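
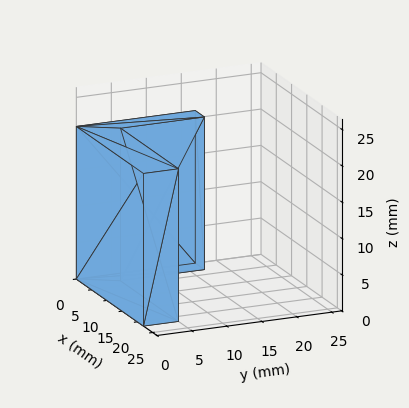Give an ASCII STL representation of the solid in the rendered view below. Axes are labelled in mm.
Reading the render: the shape is an L-shaped prism: outer 22 × 17 mm, arm thicknesses ≈ 5 mm (horizontal) and 3 mm (vertical), extruded 21 mm in z (dimensions read to the nearest mm from the axis ticks). For the STL, each face is triangulated and given an outward normal.

solid part
  facet normal 0.0000 0.0000 -1.0000
    outer loop
      vertex 22.00 5.00 0.00
      vertex 22.00 0.00 0.00
      vertex 0.00 0.00 0.00
    endloop
  endfacet
  facet normal 0.0000 0.0000 -1.0000
    outer loop
      vertex 3.00 5.00 0.00
      vertex 22.00 5.00 0.00
      vertex 0.00 0.00 0.00
    endloop
  endfacet
  facet normal 0.0000 0.0000 -1.0000
    outer loop
      vertex 3.00 17.00 0.00
      vertex 3.00 5.00 0.00
      vertex 0.00 0.00 0.00
    endloop
  endfacet
  facet normal 0.0000 0.0000 -1.0000
    outer loop
      vertex 0.00 17.00 0.00
      vertex 3.00 17.00 0.00
      vertex 0.00 0.00 0.00
    endloop
  endfacet
  facet normal 0.0000 0.0000 1.0000
    outer loop
      vertex 0.00 0.00 21.00
      vertex 22.00 0.00 21.00
      vertex 22.00 5.00 21.00
    endloop
  endfacet
  facet normal 0.0000 0.0000 1.0000
    outer loop
      vertex 0.00 0.00 21.00
      vertex 22.00 5.00 21.00
      vertex 3.00 5.00 21.00
    endloop
  endfacet
  facet normal 0.0000 0.0000 1.0000
    outer loop
      vertex 0.00 0.00 21.00
      vertex 3.00 5.00 21.00
      vertex 3.00 17.00 21.00
    endloop
  endfacet
  facet normal 0.0000 0.0000 1.0000
    outer loop
      vertex 0.00 0.00 21.00
      vertex 3.00 17.00 21.00
      vertex 0.00 17.00 21.00
    endloop
  endfacet
  facet normal 0.0000 -1.0000 0.0000
    outer loop
      vertex 0.00 0.00 0.00
      vertex 22.00 0.00 0.00
      vertex 22.00 0.00 21.00
    endloop
  endfacet
  facet normal 0.0000 -1.0000 0.0000
    outer loop
      vertex 0.00 0.00 0.00
      vertex 22.00 0.00 21.00
      vertex 0.00 0.00 21.00
    endloop
  endfacet
  facet normal 1.0000 0.0000 0.0000
    outer loop
      vertex 22.00 0.00 0.00
      vertex 22.00 5.00 0.00
      vertex 22.00 5.00 21.00
    endloop
  endfacet
  facet normal 1.0000 0.0000 0.0000
    outer loop
      vertex 22.00 0.00 0.00
      vertex 22.00 5.00 21.00
      vertex 22.00 0.00 21.00
    endloop
  endfacet
  facet normal 0.0000 1.0000 0.0000
    outer loop
      vertex 22.00 5.00 0.00
      vertex 3.00 5.00 0.00
      vertex 3.00 5.00 21.00
    endloop
  endfacet
  facet normal 0.0000 1.0000 0.0000
    outer loop
      vertex 22.00 5.00 0.00
      vertex 3.00 5.00 21.00
      vertex 22.00 5.00 21.00
    endloop
  endfacet
  facet normal 1.0000 0.0000 0.0000
    outer loop
      vertex 3.00 5.00 0.00
      vertex 3.00 17.00 0.00
      vertex 3.00 17.00 21.00
    endloop
  endfacet
  facet normal 1.0000 0.0000 0.0000
    outer loop
      vertex 3.00 5.00 0.00
      vertex 3.00 17.00 21.00
      vertex 3.00 5.00 21.00
    endloop
  endfacet
  facet normal 0.0000 1.0000 0.0000
    outer loop
      vertex 3.00 17.00 0.00
      vertex 0.00 17.00 0.00
      vertex 0.00 17.00 21.00
    endloop
  endfacet
  facet normal 0.0000 1.0000 0.0000
    outer loop
      vertex 3.00 17.00 0.00
      vertex 0.00 17.00 21.00
      vertex 3.00 17.00 21.00
    endloop
  endfacet
  facet normal -1.0000 0.0000 0.0000
    outer loop
      vertex 0.00 17.00 0.00
      vertex 0.00 0.00 0.00
      vertex 0.00 0.00 21.00
    endloop
  endfacet
  facet normal -1.0000 0.0000 0.0000
    outer loop
      vertex 0.00 17.00 0.00
      vertex 0.00 0.00 21.00
      vertex 0.00 17.00 21.00
    endloop
  endfacet
endsolid part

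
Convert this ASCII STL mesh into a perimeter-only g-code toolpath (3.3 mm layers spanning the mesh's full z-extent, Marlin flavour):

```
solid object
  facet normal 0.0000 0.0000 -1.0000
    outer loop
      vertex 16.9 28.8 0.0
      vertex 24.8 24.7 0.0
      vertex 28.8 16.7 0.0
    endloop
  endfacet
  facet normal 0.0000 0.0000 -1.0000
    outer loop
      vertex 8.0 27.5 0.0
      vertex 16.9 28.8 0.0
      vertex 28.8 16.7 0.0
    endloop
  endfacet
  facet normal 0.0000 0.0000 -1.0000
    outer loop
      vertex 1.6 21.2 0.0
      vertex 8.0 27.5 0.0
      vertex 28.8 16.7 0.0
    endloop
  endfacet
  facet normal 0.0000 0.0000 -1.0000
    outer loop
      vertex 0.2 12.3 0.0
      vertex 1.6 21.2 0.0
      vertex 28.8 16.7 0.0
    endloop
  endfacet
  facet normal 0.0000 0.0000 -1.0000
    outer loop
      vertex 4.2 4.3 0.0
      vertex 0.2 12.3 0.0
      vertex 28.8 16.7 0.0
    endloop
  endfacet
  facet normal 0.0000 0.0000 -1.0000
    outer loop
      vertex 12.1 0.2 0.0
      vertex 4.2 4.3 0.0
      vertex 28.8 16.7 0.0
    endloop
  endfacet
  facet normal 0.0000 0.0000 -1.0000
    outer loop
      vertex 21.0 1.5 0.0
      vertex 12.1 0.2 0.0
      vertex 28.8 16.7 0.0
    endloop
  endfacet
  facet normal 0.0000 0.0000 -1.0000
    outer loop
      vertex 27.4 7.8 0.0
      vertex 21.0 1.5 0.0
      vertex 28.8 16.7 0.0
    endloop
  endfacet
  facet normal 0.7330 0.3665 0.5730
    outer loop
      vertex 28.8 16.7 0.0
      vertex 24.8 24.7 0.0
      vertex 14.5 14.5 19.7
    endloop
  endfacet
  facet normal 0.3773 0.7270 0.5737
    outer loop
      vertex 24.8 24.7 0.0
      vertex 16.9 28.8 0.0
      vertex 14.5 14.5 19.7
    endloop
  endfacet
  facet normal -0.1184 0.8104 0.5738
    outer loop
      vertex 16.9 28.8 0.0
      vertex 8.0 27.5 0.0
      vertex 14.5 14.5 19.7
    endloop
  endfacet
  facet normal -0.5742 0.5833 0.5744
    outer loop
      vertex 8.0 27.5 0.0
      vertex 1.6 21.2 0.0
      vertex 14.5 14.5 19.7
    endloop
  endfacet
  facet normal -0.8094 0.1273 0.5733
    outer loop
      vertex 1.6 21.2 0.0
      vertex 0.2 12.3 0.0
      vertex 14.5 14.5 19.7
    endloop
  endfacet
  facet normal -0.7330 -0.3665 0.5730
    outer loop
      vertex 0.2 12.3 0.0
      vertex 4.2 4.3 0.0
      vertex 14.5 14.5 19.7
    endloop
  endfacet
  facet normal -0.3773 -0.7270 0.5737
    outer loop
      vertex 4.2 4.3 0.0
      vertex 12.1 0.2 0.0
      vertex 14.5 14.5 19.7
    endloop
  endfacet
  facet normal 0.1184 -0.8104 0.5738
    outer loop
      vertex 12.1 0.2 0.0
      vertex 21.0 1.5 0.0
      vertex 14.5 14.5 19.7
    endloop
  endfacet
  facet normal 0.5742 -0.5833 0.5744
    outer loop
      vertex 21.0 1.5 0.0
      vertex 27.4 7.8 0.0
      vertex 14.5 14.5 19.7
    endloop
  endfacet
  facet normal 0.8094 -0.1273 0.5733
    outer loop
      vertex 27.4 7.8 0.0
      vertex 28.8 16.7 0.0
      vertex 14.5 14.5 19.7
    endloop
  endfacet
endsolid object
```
; perimeter-only toolpath
G21 ; units = mm
G90 ; absolute positioning
G28 ; home
; layer 1
G0 Z3.3
G0 X26.4 Y16.3
G1 X23.1 Y23.0
G1 X16.5 Y26.4
G1 X9.1 Y25.3
G1 X3.7 Y20.1
G1 X2.6 Y12.7
G1 X5.9 Y6.0
G1 X12.5 Y2.6
G1 X19.9 Y3.7
G1 X25.2 Y8.9
G1 X26.4 Y16.3
; layer 2
G0 Z6.6
G0 X24.0 Y16.0
G1 X21.4 Y21.3
G1 X16.1 Y24.0
G1 X10.2 Y23.2
G1 X5.9 Y19.0
G1 X5.0 Y13.0
G1 X7.6 Y7.7
G1 X12.9 Y5.0
G1 X18.8 Y5.8
G1 X23.1 Y10.0
G1 X24.0 Y16.0
; layer 3
G0 Z9.8
G0 X21.6 Y15.6
G1 X19.6 Y19.6
G1 X15.7 Y21.6
G1 X11.2 Y21.0
G1 X8.1 Y17.9
G1 X7.3 Y13.4
G1 X9.3 Y9.4
G1 X13.3 Y7.3
G1 X17.8 Y8.0
G1 X20.9 Y11.2
G1 X21.6 Y15.6
; layer 4
G0 Z13.1
G0 X19.3 Y15.2
G1 X17.9 Y17.9
G1 X15.3 Y19.3
G1 X12.3 Y18.8
G1 X10.2 Y16.7
G1 X9.7 Y13.8
G1 X11.1 Y11.1
G1 X13.7 Y9.7
G1 X16.7 Y10.2
G1 X18.8 Y12.3
G1 X19.3 Y15.2
; layer 5
G0 Z16.4
G0 X16.9 Y14.9
G1 X16.2 Y16.2
G1 X14.9 Y16.9
G1 X13.4 Y16.7
G1 X12.3 Y15.6
G1 X12.1 Y14.1
G1 X12.8 Y12.8
G1 X14.1 Y12.1
G1 X15.6 Y12.3
G1 X16.6 Y13.4
G1 X16.9 Y14.9
M2 ; end

The solid is a regular 10-sided pyramid, base circumscribed radius ≈ 14.5 mm, apex at z ≈ 19.7 mm. Slicing at Δz = 3.3 mm — 6 equal slices spanning the solid's height, so layer i sits at z = i·h/6 — gives 5 non-empty perimeters. Each is a 10-segment closed polygon; G0 lifts to the layer z and rapids to the start vertex, then G1 traces the edges. The cross-section shrinks linearly with z (the slice at the apex is degenerate and omitted).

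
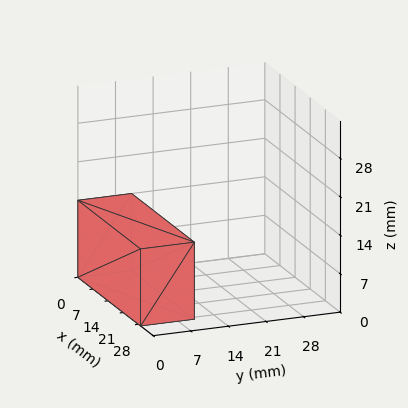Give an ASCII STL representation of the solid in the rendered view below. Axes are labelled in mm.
Reading the render: the shape is a rectangular box, roughly 29 × 10 mm footprint and 14 mm tall (dimensions read to the nearest mm from the axis ticks). For the STL, each face is triangulated and given an outward normal.

solid part
  facet normal 0.0000 0.0000 -1.0000
    outer loop
      vertex 29.00 10.00 0.00
      vertex 29.00 0.00 0.00
      vertex 0.00 0.00 0.00
    endloop
  endfacet
  facet normal 0.0000 0.0000 -1.0000
    outer loop
      vertex 0.00 10.00 0.00
      vertex 29.00 10.00 0.00
      vertex 0.00 0.00 0.00
    endloop
  endfacet
  facet normal 0.0000 0.0000 1.0000
    outer loop
      vertex 0.00 0.00 14.00
      vertex 29.00 0.00 14.00
      vertex 29.00 10.00 14.00
    endloop
  endfacet
  facet normal 0.0000 0.0000 1.0000
    outer loop
      vertex 0.00 0.00 14.00
      vertex 29.00 10.00 14.00
      vertex 0.00 10.00 14.00
    endloop
  endfacet
  facet normal 0.0000 -1.0000 0.0000
    outer loop
      vertex 0.00 0.00 0.00
      vertex 29.00 0.00 0.00
      vertex 29.00 0.00 14.00
    endloop
  endfacet
  facet normal 0.0000 -1.0000 0.0000
    outer loop
      vertex 0.00 0.00 0.00
      vertex 29.00 0.00 14.00
      vertex 0.00 0.00 14.00
    endloop
  endfacet
  facet normal 0.0000 1.0000 0.0000
    outer loop
      vertex 29.00 10.00 14.00
      vertex 29.00 10.00 0.00
      vertex 0.00 10.00 0.00
    endloop
  endfacet
  facet normal 0.0000 1.0000 0.0000
    outer loop
      vertex 0.00 10.00 14.00
      vertex 29.00 10.00 14.00
      vertex 0.00 10.00 0.00
    endloop
  endfacet
  facet normal -1.0000 0.0000 0.0000
    outer loop
      vertex 0.00 10.00 14.00
      vertex 0.00 10.00 0.00
      vertex 0.00 0.00 0.00
    endloop
  endfacet
  facet normal -1.0000 0.0000 0.0000
    outer loop
      vertex 0.00 0.00 14.00
      vertex 0.00 10.00 14.00
      vertex 0.00 0.00 0.00
    endloop
  endfacet
  facet normal 1.0000 0.0000 0.0000
    outer loop
      vertex 29.00 0.00 0.00
      vertex 29.00 10.00 0.00
      vertex 29.00 10.00 14.00
    endloop
  endfacet
  facet normal 1.0000 0.0000 0.0000
    outer loop
      vertex 29.00 0.00 0.00
      vertex 29.00 10.00 14.00
      vertex 29.00 0.00 14.00
    endloop
  endfacet
endsolid part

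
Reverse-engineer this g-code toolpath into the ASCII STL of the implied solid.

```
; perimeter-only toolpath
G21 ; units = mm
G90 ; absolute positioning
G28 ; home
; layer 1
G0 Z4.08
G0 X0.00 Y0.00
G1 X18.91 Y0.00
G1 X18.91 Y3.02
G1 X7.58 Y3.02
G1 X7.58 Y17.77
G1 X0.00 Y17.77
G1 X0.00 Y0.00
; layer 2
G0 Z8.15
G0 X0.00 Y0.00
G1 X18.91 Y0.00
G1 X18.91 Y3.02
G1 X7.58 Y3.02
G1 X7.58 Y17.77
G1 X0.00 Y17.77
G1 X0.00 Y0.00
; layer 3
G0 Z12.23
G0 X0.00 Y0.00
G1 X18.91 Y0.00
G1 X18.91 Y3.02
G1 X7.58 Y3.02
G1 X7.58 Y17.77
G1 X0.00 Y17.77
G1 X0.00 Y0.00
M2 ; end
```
solid part
  facet normal 0.0000 0.0000 -1.0000
    outer loop
      vertex 18.91 3.02 0.00
      vertex 18.91 0.00 0.00
      vertex 0.00 0.00 0.00
    endloop
  endfacet
  facet normal 0.0000 0.0000 -1.0000
    outer loop
      vertex 7.58 3.02 0.00
      vertex 18.91 3.02 0.00
      vertex 0.00 0.00 0.00
    endloop
  endfacet
  facet normal 0.0000 0.0000 -1.0000
    outer loop
      vertex 7.58 17.77 0.00
      vertex 7.58 3.02 0.00
      vertex 0.00 0.00 0.00
    endloop
  endfacet
  facet normal 0.0000 0.0000 -1.0000
    outer loop
      vertex 0.00 17.77 0.00
      vertex 7.58 17.77 0.00
      vertex 0.00 0.00 0.00
    endloop
  endfacet
  facet normal 0.0000 0.0000 1.0000
    outer loop
      vertex 0.00 0.00 12.23
      vertex 18.91 0.00 12.23
      vertex 18.91 3.02 12.23
    endloop
  endfacet
  facet normal 0.0000 0.0000 1.0000
    outer loop
      vertex 0.00 0.00 12.23
      vertex 18.91 3.02 12.23
      vertex 7.58 3.02 12.23
    endloop
  endfacet
  facet normal 0.0000 0.0000 1.0000
    outer loop
      vertex 0.00 0.00 12.23
      vertex 7.58 3.02 12.23
      vertex 7.58 17.77 12.23
    endloop
  endfacet
  facet normal 0.0000 0.0000 1.0000
    outer loop
      vertex 0.00 0.00 12.23
      vertex 7.58 17.77 12.23
      vertex 0.00 17.77 12.23
    endloop
  endfacet
  facet normal 0.0000 -1.0000 0.0000
    outer loop
      vertex 0.00 0.00 0.00
      vertex 18.91 0.00 0.00
      vertex 18.91 0.00 12.23
    endloop
  endfacet
  facet normal 0.0000 -1.0000 0.0000
    outer loop
      vertex 0.00 0.00 0.00
      vertex 18.91 0.00 12.23
      vertex 0.00 0.00 12.23
    endloop
  endfacet
  facet normal 1.0000 0.0000 0.0000
    outer loop
      vertex 18.91 0.00 0.00
      vertex 18.91 3.02 0.00
      vertex 18.91 3.02 12.23
    endloop
  endfacet
  facet normal 1.0000 0.0000 0.0000
    outer loop
      vertex 18.91 0.00 0.00
      vertex 18.91 3.02 12.23
      vertex 18.91 0.00 12.23
    endloop
  endfacet
  facet normal 0.0000 1.0000 0.0000
    outer loop
      vertex 18.91 3.02 0.00
      vertex 7.58 3.02 0.00
      vertex 7.58 3.02 12.23
    endloop
  endfacet
  facet normal 0.0000 1.0000 0.0000
    outer loop
      vertex 18.91 3.02 0.00
      vertex 7.58 3.02 12.23
      vertex 18.91 3.02 12.23
    endloop
  endfacet
  facet normal 1.0000 0.0000 0.0000
    outer loop
      vertex 7.58 3.02 0.00
      vertex 7.58 17.77 0.00
      vertex 7.58 17.77 12.23
    endloop
  endfacet
  facet normal 1.0000 0.0000 0.0000
    outer loop
      vertex 7.58 3.02 0.00
      vertex 7.58 17.77 12.23
      vertex 7.58 3.02 12.23
    endloop
  endfacet
  facet normal 0.0000 1.0000 0.0000
    outer loop
      vertex 7.58 17.77 0.00
      vertex 0.00 17.77 0.00
      vertex 0.00 17.77 12.23
    endloop
  endfacet
  facet normal 0.0000 1.0000 0.0000
    outer loop
      vertex 7.58 17.77 0.00
      vertex 0.00 17.77 12.23
      vertex 7.58 17.77 12.23
    endloop
  endfacet
  facet normal -1.0000 0.0000 0.0000
    outer loop
      vertex 0.00 17.77 0.00
      vertex 0.00 0.00 0.00
      vertex 0.00 0.00 12.23
    endloop
  endfacet
  facet normal -1.0000 0.0000 0.0000
    outer loop
      vertex 0.00 17.77 0.00
      vertex 0.00 0.00 12.23
      vertex 0.00 17.77 12.23
    endloop
  endfacet
endsolid part

The G0 Z moves step by Δz≈4.08 mm. Every layer's G1 loop is the same polygon, so the solid is a straight extrusion of it from z=0 to z≈12.2. Closing with flat bottom and top caps and triangulating gives 20 facets — an L-shaped prism: outer 18.9 × 17.8 mm, arm thicknesses ≈ 3.02 mm (horizontal) and 7.58 mm (vertical), extruded 12.2 mm in z.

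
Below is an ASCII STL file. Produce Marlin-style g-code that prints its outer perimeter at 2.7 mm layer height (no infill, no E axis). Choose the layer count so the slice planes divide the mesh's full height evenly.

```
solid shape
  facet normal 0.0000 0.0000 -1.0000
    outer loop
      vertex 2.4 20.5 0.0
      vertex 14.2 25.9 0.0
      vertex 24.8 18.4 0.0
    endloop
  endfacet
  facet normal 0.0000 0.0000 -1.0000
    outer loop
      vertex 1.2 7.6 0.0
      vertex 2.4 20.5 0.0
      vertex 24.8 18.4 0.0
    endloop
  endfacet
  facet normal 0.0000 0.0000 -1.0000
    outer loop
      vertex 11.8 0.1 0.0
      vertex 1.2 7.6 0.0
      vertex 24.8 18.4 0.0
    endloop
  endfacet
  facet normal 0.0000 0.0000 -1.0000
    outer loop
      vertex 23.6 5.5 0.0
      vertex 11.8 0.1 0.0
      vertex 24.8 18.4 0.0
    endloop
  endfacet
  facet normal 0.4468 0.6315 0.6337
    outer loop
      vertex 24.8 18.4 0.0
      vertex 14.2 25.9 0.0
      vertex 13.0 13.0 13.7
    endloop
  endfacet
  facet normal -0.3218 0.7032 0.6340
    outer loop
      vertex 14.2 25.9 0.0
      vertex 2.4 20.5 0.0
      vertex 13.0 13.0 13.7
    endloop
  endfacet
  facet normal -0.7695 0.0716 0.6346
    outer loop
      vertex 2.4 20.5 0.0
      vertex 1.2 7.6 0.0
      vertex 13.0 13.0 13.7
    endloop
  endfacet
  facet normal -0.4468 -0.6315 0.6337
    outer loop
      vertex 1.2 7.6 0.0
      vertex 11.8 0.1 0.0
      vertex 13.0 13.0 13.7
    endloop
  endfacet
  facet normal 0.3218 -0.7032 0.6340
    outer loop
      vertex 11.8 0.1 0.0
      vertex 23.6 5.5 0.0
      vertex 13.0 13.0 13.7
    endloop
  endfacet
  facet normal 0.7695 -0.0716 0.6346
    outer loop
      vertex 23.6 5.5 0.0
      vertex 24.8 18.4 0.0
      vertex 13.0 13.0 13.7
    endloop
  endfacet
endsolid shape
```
; perimeter-only toolpath
G21 ; units = mm
G90 ; absolute positioning
G28 ; home
; layer 1
G0 Z2.7
G0 X22.4 Y17.3
G1 X14.0 Y23.3
G1 X4.5 Y19.0
G1 X3.6 Y8.7
G1 X12.0 Y2.7
G1 X21.5 Y7.0
G1 X22.4 Y17.3
; layer 2
G0 Z5.5
G0 X20.1 Y16.2
G1 X13.7 Y20.7
G1 X6.6 Y17.5
G1 X5.9 Y9.8
G1 X12.3 Y5.3
G1 X19.4 Y8.5
G1 X20.1 Y16.2
; layer 3
G0 Z8.2
G0 X17.7 Y15.2
G1 X13.5 Y18.2
G1 X8.8 Y16.0
G1 X8.3 Y10.8
G1 X12.5 Y7.8
G1 X17.2 Y10.0
G1 X17.7 Y15.2
; layer 4
G0 Z11.0
G0 X15.4 Y14.1
G1 X13.2 Y15.6
G1 X10.9 Y14.5
G1 X10.6 Y11.9
G1 X12.8 Y10.4
G1 X15.1 Y11.5
G1 X15.4 Y14.1
M2 ; end

The solid is a regular 6-sided pyramid, base circumscribed radius ≈ 13 mm, apex at z ≈ 13.7 mm. Slicing at Δz = 2.7 mm — 5 equal slices spanning the solid's height, so layer i sits at z = i·h/5 — gives 4 non-empty perimeters. Each is a 6-segment closed polygon; G0 lifts to the layer z and rapids to the start vertex, then G1 traces the edges. The cross-section shrinks linearly with z (the slice at the apex is degenerate and omitted).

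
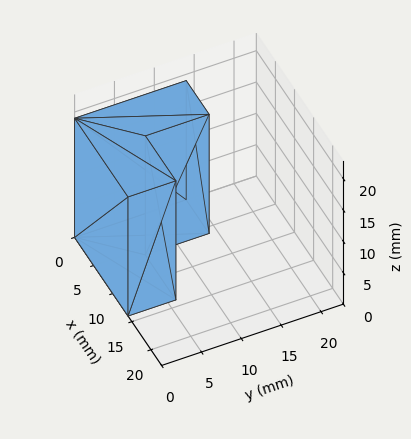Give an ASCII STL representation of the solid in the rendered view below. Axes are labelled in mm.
Reading the render: the shape is an L-shaped prism: outer 14 × 14 mm, arm thicknesses ≈ 6 mm (horizontal) and 6 mm (vertical), extruded 19 mm in z (dimensions read to the nearest mm from the axis ticks). For the STL, each face is triangulated and given an outward normal.

solid part
  facet normal 0.0000 0.0000 -1.0000
    outer loop
      vertex 14.000 6.000 0.000
      vertex 14.000 0.000 0.000
      vertex 0.000 0.000 0.000
    endloop
  endfacet
  facet normal 0.0000 0.0000 -1.0000
    outer loop
      vertex 6.000 6.000 0.000
      vertex 14.000 6.000 0.000
      vertex 0.000 0.000 0.000
    endloop
  endfacet
  facet normal 0.0000 0.0000 -1.0000
    outer loop
      vertex 6.000 14.000 0.000
      vertex 6.000 6.000 0.000
      vertex 0.000 0.000 0.000
    endloop
  endfacet
  facet normal 0.0000 0.0000 -1.0000
    outer loop
      vertex 0.000 14.000 0.000
      vertex 6.000 14.000 0.000
      vertex 0.000 0.000 0.000
    endloop
  endfacet
  facet normal 0.0000 0.0000 1.0000
    outer loop
      vertex 0.000 0.000 19.000
      vertex 14.000 0.000 19.000
      vertex 14.000 6.000 19.000
    endloop
  endfacet
  facet normal 0.0000 0.0000 1.0000
    outer loop
      vertex 0.000 0.000 19.000
      vertex 14.000 6.000 19.000
      vertex 6.000 6.000 19.000
    endloop
  endfacet
  facet normal 0.0000 0.0000 1.0000
    outer loop
      vertex 0.000 0.000 19.000
      vertex 6.000 6.000 19.000
      vertex 6.000 14.000 19.000
    endloop
  endfacet
  facet normal 0.0000 0.0000 1.0000
    outer loop
      vertex 0.000 0.000 19.000
      vertex 6.000 14.000 19.000
      vertex 0.000 14.000 19.000
    endloop
  endfacet
  facet normal 0.0000 -1.0000 0.0000
    outer loop
      vertex 0.000 0.000 0.000
      vertex 14.000 0.000 0.000
      vertex 14.000 0.000 19.000
    endloop
  endfacet
  facet normal 0.0000 -1.0000 0.0000
    outer loop
      vertex 0.000 0.000 0.000
      vertex 14.000 0.000 19.000
      vertex 0.000 0.000 19.000
    endloop
  endfacet
  facet normal 1.0000 0.0000 0.0000
    outer loop
      vertex 14.000 0.000 0.000
      vertex 14.000 6.000 0.000
      vertex 14.000 6.000 19.000
    endloop
  endfacet
  facet normal 1.0000 0.0000 0.0000
    outer loop
      vertex 14.000 0.000 0.000
      vertex 14.000 6.000 19.000
      vertex 14.000 0.000 19.000
    endloop
  endfacet
  facet normal 0.0000 1.0000 0.0000
    outer loop
      vertex 14.000 6.000 0.000
      vertex 6.000 6.000 0.000
      vertex 6.000 6.000 19.000
    endloop
  endfacet
  facet normal 0.0000 1.0000 0.0000
    outer loop
      vertex 14.000 6.000 0.000
      vertex 6.000 6.000 19.000
      vertex 14.000 6.000 19.000
    endloop
  endfacet
  facet normal 1.0000 0.0000 0.0000
    outer loop
      vertex 6.000 6.000 0.000
      vertex 6.000 14.000 0.000
      vertex 6.000 14.000 19.000
    endloop
  endfacet
  facet normal 1.0000 0.0000 0.0000
    outer loop
      vertex 6.000 6.000 0.000
      vertex 6.000 14.000 19.000
      vertex 6.000 6.000 19.000
    endloop
  endfacet
  facet normal 0.0000 1.0000 0.0000
    outer loop
      vertex 6.000 14.000 0.000
      vertex 0.000 14.000 0.000
      vertex 0.000 14.000 19.000
    endloop
  endfacet
  facet normal 0.0000 1.0000 0.0000
    outer loop
      vertex 6.000 14.000 0.000
      vertex 0.000 14.000 19.000
      vertex 6.000 14.000 19.000
    endloop
  endfacet
  facet normal -1.0000 0.0000 0.0000
    outer loop
      vertex 0.000 14.000 0.000
      vertex 0.000 0.000 0.000
      vertex 0.000 0.000 19.000
    endloop
  endfacet
  facet normal -1.0000 0.0000 0.0000
    outer loop
      vertex 0.000 14.000 0.000
      vertex 0.000 0.000 19.000
      vertex 0.000 14.000 19.000
    endloop
  endfacet
endsolid part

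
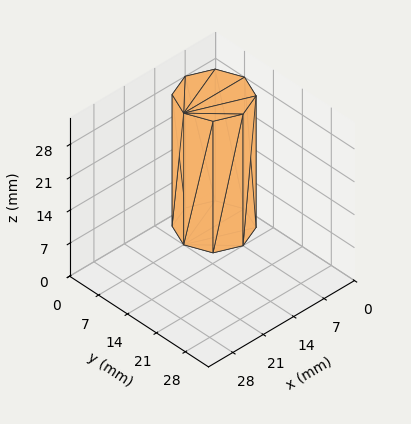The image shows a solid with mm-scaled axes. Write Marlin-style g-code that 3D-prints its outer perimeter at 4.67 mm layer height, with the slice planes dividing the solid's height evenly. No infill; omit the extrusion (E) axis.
Reading the render: the shape is a regular 8-sided prism (a cylinder approximated with 8 flat sides), circumscribed radius ≈ 7 mm, height ≈ 28 mm (dimensions read to the nearest mm from the axis ticks). For the g-code, the solid's height is divided into equal slices at the stated Δz and each level perimeter traced with G1 moves after a G0 lift.

; perimeter-only toolpath
G21 ; units = mm
G90 ; absolute positioning
G28 ; home
; layer 1
G0 Z4.67
G0 X14.00 Y7.00
G1 X11.95 Y11.95
G1 X7.00 Y14.00
G1 X2.05 Y11.95
G1 X0.00 Y7.00
G1 X2.05 Y2.05
G1 X7.00 Y0.00
G1 X11.95 Y2.05
G1 X14.00 Y7.00
; layer 2
G0 Z9.33
G0 X14.00 Y7.00
G1 X11.95 Y11.95
G1 X7.00 Y14.00
G1 X2.05 Y11.95
G1 X0.00 Y7.00
G1 X2.05 Y2.05
G1 X7.00 Y0.00
G1 X11.95 Y2.05
G1 X14.00 Y7.00
; layer 3
G0 Z14.00
G0 X14.00 Y7.00
G1 X11.95 Y11.95
G1 X7.00 Y14.00
G1 X2.05 Y11.95
G1 X0.00 Y7.00
G1 X2.05 Y2.05
G1 X7.00 Y0.00
G1 X11.95 Y2.05
G1 X14.00 Y7.00
; layer 4
G0 Z18.67
G0 X14.00 Y7.00
G1 X11.95 Y11.95
G1 X7.00 Y14.00
G1 X2.05 Y11.95
G1 X0.00 Y7.00
G1 X2.05 Y2.05
G1 X7.00 Y0.00
G1 X11.95 Y2.05
G1 X14.00 Y7.00
; layer 5
G0 Z23.33
G0 X14.00 Y7.00
G1 X11.95 Y11.95
G1 X7.00 Y14.00
G1 X2.05 Y11.95
G1 X0.00 Y7.00
G1 X2.05 Y2.05
G1 X7.00 Y0.00
G1 X11.95 Y2.05
G1 X14.00 Y7.00
; layer 6
G0 Z28.00
G0 X14.00 Y7.00
G1 X11.95 Y11.95
G1 X7.00 Y14.00
G1 X2.05 Y11.95
G1 X0.00 Y7.00
G1 X2.05 Y2.05
G1 X7.00 Y0.00
G1 X11.95 Y2.05
G1 X14.00 Y7.00
M2 ; end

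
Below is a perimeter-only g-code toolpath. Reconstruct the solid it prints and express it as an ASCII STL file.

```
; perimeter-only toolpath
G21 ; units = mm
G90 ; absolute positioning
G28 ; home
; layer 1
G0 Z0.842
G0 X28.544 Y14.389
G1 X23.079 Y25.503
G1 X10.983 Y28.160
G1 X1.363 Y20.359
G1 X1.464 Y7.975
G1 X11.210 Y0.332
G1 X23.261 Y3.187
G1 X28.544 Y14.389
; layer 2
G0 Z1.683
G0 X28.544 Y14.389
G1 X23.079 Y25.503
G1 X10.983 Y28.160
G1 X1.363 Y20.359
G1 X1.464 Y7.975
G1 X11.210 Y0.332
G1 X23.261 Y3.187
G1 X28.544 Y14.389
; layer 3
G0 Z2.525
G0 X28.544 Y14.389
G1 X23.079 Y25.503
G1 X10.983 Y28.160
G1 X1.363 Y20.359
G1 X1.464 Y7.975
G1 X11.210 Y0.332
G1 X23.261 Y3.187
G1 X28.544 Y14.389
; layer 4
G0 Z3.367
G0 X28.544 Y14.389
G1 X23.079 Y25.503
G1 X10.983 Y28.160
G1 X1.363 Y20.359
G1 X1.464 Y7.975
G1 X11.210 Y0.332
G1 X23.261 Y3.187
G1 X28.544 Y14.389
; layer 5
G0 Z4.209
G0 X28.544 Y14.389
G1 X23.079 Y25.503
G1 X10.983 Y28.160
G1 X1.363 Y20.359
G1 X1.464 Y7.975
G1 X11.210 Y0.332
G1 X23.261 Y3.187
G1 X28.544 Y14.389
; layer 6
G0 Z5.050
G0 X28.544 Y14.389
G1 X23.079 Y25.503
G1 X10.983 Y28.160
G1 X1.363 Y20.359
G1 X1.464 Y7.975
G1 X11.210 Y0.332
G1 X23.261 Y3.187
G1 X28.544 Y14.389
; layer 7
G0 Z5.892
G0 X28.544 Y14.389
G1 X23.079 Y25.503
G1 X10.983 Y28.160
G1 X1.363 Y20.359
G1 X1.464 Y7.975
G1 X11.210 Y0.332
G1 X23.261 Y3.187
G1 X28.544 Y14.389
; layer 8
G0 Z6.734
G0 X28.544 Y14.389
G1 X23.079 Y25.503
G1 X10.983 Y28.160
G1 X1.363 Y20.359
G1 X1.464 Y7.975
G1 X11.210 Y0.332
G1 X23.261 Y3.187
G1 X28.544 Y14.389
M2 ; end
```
solid part
  facet normal 0.0000 0.0000 -1.0000
    outer loop
      vertex 10.983 28.160 0.000
      vertex 23.079 25.503 0.000
      vertex 28.544 14.389 0.000
    endloop
  endfacet
  facet normal 0.0000 0.0000 -1.0000
    outer loop
      vertex 1.363 20.359 0.000
      vertex 10.983 28.160 0.000
      vertex 28.544 14.389 0.000
    endloop
  endfacet
  facet normal 0.0000 0.0000 -1.0000
    outer loop
      vertex 1.464 7.975 0.000
      vertex 1.363 20.359 0.000
      vertex 28.544 14.389 0.000
    endloop
  endfacet
  facet normal 0.0000 0.0000 -1.0000
    outer loop
      vertex 11.210 0.332 0.000
      vertex 1.464 7.975 0.000
      vertex 28.544 14.389 0.000
    endloop
  endfacet
  facet normal 0.0000 0.0000 -1.0000
    outer loop
      vertex 23.261 3.187 0.000
      vertex 11.210 0.332 0.000
      vertex 28.544 14.389 0.000
    endloop
  endfacet
  facet normal 0.0000 0.0000 1.0000
    outer loop
      vertex 28.544 14.389 6.734
      vertex 23.079 25.503 6.734
      vertex 10.983 28.160 6.734
    endloop
  endfacet
  facet normal 0.0000 0.0000 1.0000
    outer loop
      vertex 28.544 14.389 6.734
      vertex 10.983 28.160 6.734
      vertex 1.363 20.359 6.734
    endloop
  endfacet
  facet normal 0.0000 0.0000 1.0000
    outer loop
      vertex 28.544 14.389 6.734
      vertex 1.363 20.359 6.734
      vertex 1.464 7.975 6.734
    endloop
  endfacet
  facet normal 0.0000 0.0000 1.0000
    outer loop
      vertex 28.544 14.389 6.734
      vertex 1.464 7.975 6.734
      vertex 11.210 0.332 6.734
    endloop
  endfacet
  facet normal 0.0000 0.0000 1.0000
    outer loop
      vertex 28.544 14.389 6.734
      vertex 11.210 0.332 6.734
      vertex 23.261 3.187 6.734
    endloop
  endfacet
  facet normal 0.8974 0.4413 0.0000
    outer loop
      vertex 28.544 14.389 0.000
      vertex 23.079 25.503 0.000
      vertex 23.079 25.503 6.734
    endloop
  endfacet
  facet normal 0.8974 0.4413 0.0000
    outer loop
      vertex 28.544 14.389 0.000
      vertex 23.079 25.503 6.734
      vertex 28.544 14.389 6.734
    endloop
  endfacet
  facet normal 0.2145 0.9767 0.0000
    outer loop
      vertex 23.079 25.503 0.000
      vertex 10.983 28.160 0.000
      vertex 10.983 28.160 6.734
    endloop
  endfacet
  facet normal 0.2145 0.9767 0.0000
    outer loop
      vertex 23.079 25.503 0.000
      vertex 10.983 28.160 6.734
      vertex 23.079 25.503 6.734
    endloop
  endfacet
  facet normal -0.6299 0.7767 0.0000
    outer loop
      vertex 10.983 28.160 0.000
      vertex 1.363 20.359 0.000
      vertex 1.363 20.359 6.734
    endloop
  endfacet
  facet normal -0.6299 0.7767 0.0000
    outer loop
      vertex 10.983 28.160 0.000
      vertex 1.363 20.359 6.734
      vertex 10.983 28.160 6.734
    endloop
  endfacet
  facet normal -1.0000 -0.0082 0.0000
    outer loop
      vertex 1.363 20.359 0.000
      vertex 1.464 7.975 0.000
      vertex 1.464 7.975 6.734
    endloop
  endfacet
  facet normal -1.0000 -0.0082 0.0000
    outer loop
      vertex 1.363 20.359 0.000
      vertex 1.464 7.975 6.734
      vertex 1.363 20.359 6.734
    endloop
  endfacet
  facet normal -0.6171 -0.7869 0.0000
    outer loop
      vertex 1.464 7.975 0.000
      vertex 11.210 0.332 0.000
      vertex 11.210 0.332 6.734
    endloop
  endfacet
  facet normal -0.6171 -0.7869 0.0000
    outer loop
      vertex 1.464 7.975 0.000
      vertex 11.210 0.332 6.734
      vertex 1.464 7.975 6.734
    endloop
  endfacet
  facet normal 0.2305 -0.9731 0.0000
    outer loop
      vertex 11.210 0.332 0.000
      vertex 23.261 3.187 0.000
      vertex 23.261 3.187 6.734
    endloop
  endfacet
  facet normal 0.2305 -0.9731 0.0000
    outer loop
      vertex 11.210 0.332 0.000
      vertex 23.261 3.187 6.734
      vertex 11.210 0.332 6.734
    endloop
  endfacet
  facet normal 0.9045 -0.4266 0.0000
    outer loop
      vertex 23.261 3.187 0.000
      vertex 28.544 14.389 0.000
      vertex 28.544 14.389 6.734
    endloop
  endfacet
  facet normal 0.9045 -0.4266 0.0000
    outer loop
      vertex 23.261 3.187 0.000
      vertex 28.544 14.389 6.734
      vertex 23.261 3.187 6.734
    endloop
  endfacet
endsolid part

The G0 Z moves step by Δz≈0.842 mm. Every layer's G1 loop is the same polygon, so the solid is a straight extrusion of it from z=0 to z≈6.73. Closing with flat bottom and top caps and triangulating gives 24 facets — a regular 7-sided prism (a cylinder approximated with 7 flat sides), circumscribed radius ≈ 14.3 mm, height ≈ 6.73 mm.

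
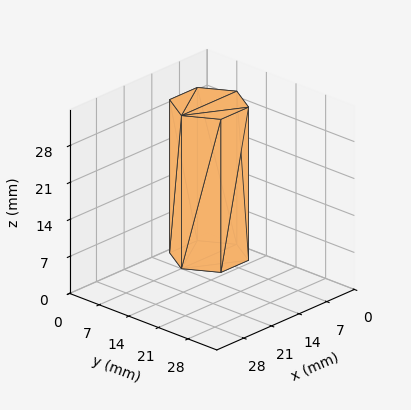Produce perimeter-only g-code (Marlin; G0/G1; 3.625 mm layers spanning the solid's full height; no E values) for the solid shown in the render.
Reading the render: the shape is a regular 6-sided prism (a cylinder approximated with 6 flat sides), circumscribed radius ≈ 7 mm, height ≈ 29 mm (dimensions read to the nearest mm from the axis ticks). For the g-code, the solid's height is divided into equal slices at the stated Δz and each level perimeter traced with G1 moves after a G0 lift.

; perimeter-only toolpath
G21 ; units = mm
G90 ; absolute positioning
G28 ; home
; layer 1
G0 Z3.625
G0 X14.000 Y7.000
G1 X10.500 Y13.062
G1 X3.500 Y13.062
G1 X0.000 Y7.000
G1 X3.500 Y0.938
G1 X10.500 Y0.938
G1 X14.000 Y7.000
; layer 2
G0 Z7.250
G0 X14.000 Y7.000
G1 X10.500 Y13.062
G1 X3.500 Y13.062
G1 X0.000 Y7.000
G1 X3.500 Y0.938
G1 X10.500 Y0.938
G1 X14.000 Y7.000
; layer 3
G0 Z10.875
G0 X14.000 Y7.000
G1 X10.500 Y13.062
G1 X3.500 Y13.062
G1 X0.000 Y7.000
G1 X3.500 Y0.938
G1 X10.500 Y0.938
G1 X14.000 Y7.000
; layer 4
G0 Z14.500
G0 X14.000 Y7.000
G1 X10.500 Y13.062
G1 X3.500 Y13.062
G1 X0.000 Y7.000
G1 X3.500 Y0.938
G1 X10.500 Y0.938
G1 X14.000 Y7.000
; layer 5
G0 Z18.125
G0 X14.000 Y7.000
G1 X10.500 Y13.062
G1 X3.500 Y13.062
G1 X0.000 Y7.000
G1 X3.500 Y0.938
G1 X10.500 Y0.938
G1 X14.000 Y7.000
; layer 6
G0 Z21.750
G0 X14.000 Y7.000
G1 X10.500 Y13.062
G1 X3.500 Y13.062
G1 X0.000 Y7.000
G1 X3.500 Y0.938
G1 X10.500 Y0.938
G1 X14.000 Y7.000
; layer 7
G0 Z25.375
G0 X14.000 Y7.000
G1 X10.500 Y13.062
G1 X3.500 Y13.062
G1 X0.000 Y7.000
G1 X3.500 Y0.938
G1 X10.500 Y0.938
G1 X14.000 Y7.000
; layer 8
G0 Z29.000
G0 X14.000 Y7.000
G1 X10.500 Y13.062
G1 X3.500 Y13.062
G1 X0.000 Y7.000
G1 X3.500 Y0.938
G1 X10.500 Y0.938
G1 X14.000 Y7.000
M2 ; end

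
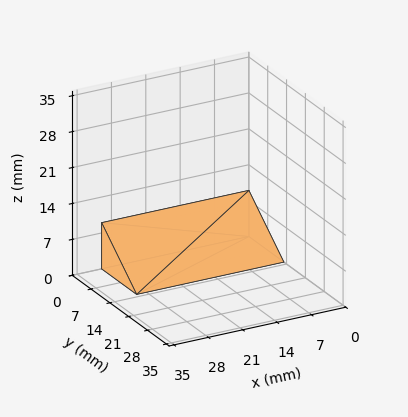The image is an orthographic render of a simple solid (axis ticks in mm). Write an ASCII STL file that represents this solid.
Reading the render: the shape is a wedge (ramp): 30 × 13 mm base, rising to 9 mm along the y=0 edge and sloping linearly to z=0 at y=13 (dimensions read to the nearest mm from the axis ticks). For the STL, each face is triangulated and given an outward normal.

solid part
  facet normal 0.0000 0.0000 -1.0000
    outer loop
      vertex 30.00 13.00 0.00
      vertex 30.00 0.00 0.00
      vertex 0.00 0.00 0.00
    endloop
  endfacet
  facet normal 0.0000 0.0000 -1.0000
    outer loop
      vertex 0.00 13.00 0.00
      vertex 30.00 13.00 0.00
      vertex 0.00 0.00 0.00
    endloop
  endfacet
  facet normal 0.0000 -1.0000 0.0000
    outer loop
      vertex 0.00 0.00 0.00
      vertex 30.00 0.00 0.00
      vertex 30.00 0.00 9.00
    endloop
  endfacet
  facet normal 0.0000 -1.0000 0.0000
    outer loop
      vertex 0.00 0.00 0.00
      vertex 30.00 0.00 9.00
      vertex 0.00 0.00 9.00
    endloop
  endfacet
  facet normal 0.0000 0.5692 0.8222
    outer loop
      vertex 0.00 0.00 9.00
      vertex 30.00 0.00 9.00
      vertex 30.00 13.00 0.00
    endloop
  endfacet
  facet normal 0.0000 0.5692 0.8222
    outer loop
      vertex 0.00 0.00 9.00
      vertex 30.00 13.00 0.00
      vertex 0.00 13.00 0.00
    endloop
  endfacet
  facet normal -1.0000 0.0000 0.0000
    outer loop
      vertex 0.00 0.00 9.00
      vertex 0.00 13.00 0.00
      vertex 0.00 0.00 0.00
    endloop
  endfacet
  facet normal 1.0000 0.0000 0.0000
    outer loop
      vertex 30.00 0.00 0.00
      vertex 30.00 13.00 0.00
      vertex 30.00 0.00 9.00
    endloop
  endfacet
endsolid part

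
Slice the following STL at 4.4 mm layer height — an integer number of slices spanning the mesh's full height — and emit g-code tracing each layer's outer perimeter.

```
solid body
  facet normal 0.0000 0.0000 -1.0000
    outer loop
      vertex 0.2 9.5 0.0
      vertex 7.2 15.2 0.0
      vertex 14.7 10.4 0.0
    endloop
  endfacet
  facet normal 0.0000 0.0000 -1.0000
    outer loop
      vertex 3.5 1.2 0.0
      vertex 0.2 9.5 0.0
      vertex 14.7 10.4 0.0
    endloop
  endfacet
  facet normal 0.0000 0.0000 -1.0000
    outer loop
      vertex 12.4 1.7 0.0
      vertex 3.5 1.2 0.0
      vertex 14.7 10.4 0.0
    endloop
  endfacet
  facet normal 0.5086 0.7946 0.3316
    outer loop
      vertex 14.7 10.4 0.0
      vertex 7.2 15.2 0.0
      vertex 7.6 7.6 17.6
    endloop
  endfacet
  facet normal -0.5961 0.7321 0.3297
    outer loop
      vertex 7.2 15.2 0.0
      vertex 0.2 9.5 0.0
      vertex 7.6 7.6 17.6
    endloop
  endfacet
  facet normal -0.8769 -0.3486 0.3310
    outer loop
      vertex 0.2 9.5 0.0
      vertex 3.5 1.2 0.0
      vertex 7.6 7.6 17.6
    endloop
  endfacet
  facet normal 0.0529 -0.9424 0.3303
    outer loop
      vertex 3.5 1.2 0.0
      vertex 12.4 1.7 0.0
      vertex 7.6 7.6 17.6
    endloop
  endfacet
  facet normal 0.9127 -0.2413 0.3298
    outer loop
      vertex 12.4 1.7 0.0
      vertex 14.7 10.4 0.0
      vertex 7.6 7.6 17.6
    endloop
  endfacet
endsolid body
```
; perimeter-only toolpath
G21 ; units = mm
G90 ; absolute positioning
G28 ; home
; layer 1
G0 Z4.4
G0 X12.9 Y9.7
G1 X7.3 Y13.3
G1 X2.0 Y9.0
G1 X4.5 Y2.8
G1 X11.2 Y3.2
G1 X12.9 Y9.7
; layer 2
G0 Z8.8
G0 X11.1 Y9.0
G1 X7.4 Y11.4
G1 X3.9 Y8.6
G1 X5.5 Y4.4
G1 X10.0 Y4.6
G1 X11.1 Y9.0
; layer 3
G0 Z13.2
G0 X9.4 Y8.3
G1 X7.5 Y9.5
G1 X5.7 Y8.1
G1 X6.6 Y6.0
G1 X8.8 Y6.1
G1 X9.4 Y8.3
M2 ; end

The solid is a regular 5-sided pyramid, base circumscribed radius ≈ 7.6 mm, apex at z ≈ 17.6 mm. Slicing at Δz = 4.4 mm — 4 equal slices spanning the solid's height, so layer i sits at z = i·h/4 — gives 3 non-empty perimeters. Each is a 5-segment closed polygon; G0 lifts to the layer z and rapids to the start vertex, then G1 traces the edges. The cross-section shrinks linearly with z (the slice at the apex is degenerate and omitted).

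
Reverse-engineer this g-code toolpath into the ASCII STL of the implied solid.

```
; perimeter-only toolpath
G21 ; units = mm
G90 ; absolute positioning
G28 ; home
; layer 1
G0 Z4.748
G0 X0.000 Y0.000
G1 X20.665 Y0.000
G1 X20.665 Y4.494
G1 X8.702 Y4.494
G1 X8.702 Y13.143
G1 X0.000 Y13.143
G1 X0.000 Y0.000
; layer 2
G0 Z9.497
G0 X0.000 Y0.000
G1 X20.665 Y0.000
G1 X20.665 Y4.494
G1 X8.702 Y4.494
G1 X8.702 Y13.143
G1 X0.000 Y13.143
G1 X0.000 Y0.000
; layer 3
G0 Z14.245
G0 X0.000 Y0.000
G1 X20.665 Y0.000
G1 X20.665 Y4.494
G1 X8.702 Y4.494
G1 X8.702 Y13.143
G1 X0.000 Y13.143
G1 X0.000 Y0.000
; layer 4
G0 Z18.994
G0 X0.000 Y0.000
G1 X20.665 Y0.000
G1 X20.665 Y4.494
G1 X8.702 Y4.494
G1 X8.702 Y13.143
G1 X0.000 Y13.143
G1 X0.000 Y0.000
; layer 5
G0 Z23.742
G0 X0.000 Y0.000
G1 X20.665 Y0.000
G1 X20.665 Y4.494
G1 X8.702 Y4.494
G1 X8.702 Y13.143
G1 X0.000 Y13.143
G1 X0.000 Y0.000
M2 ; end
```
solid part
  facet normal 0.0000 0.0000 -1.0000
    outer loop
      vertex 20.665 4.494 0.000
      vertex 20.665 0.000 0.000
      vertex 0.000 0.000 0.000
    endloop
  endfacet
  facet normal 0.0000 0.0000 -1.0000
    outer loop
      vertex 8.702 4.494 0.000
      vertex 20.665 4.494 0.000
      vertex 0.000 0.000 0.000
    endloop
  endfacet
  facet normal 0.0000 0.0000 -1.0000
    outer loop
      vertex 8.702 13.143 0.000
      vertex 8.702 4.494 0.000
      vertex 0.000 0.000 0.000
    endloop
  endfacet
  facet normal 0.0000 0.0000 -1.0000
    outer loop
      vertex 0.000 13.143 0.000
      vertex 8.702 13.143 0.000
      vertex 0.000 0.000 0.000
    endloop
  endfacet
  facet normal 0.0000 0.0000 1.0000
    outer loop
      vertex 0.000 0.000 23.742
      vertex 20.665 0.000 23.742
      vertex 20.665 4.494 23.742
    endloop
  endfacet
  facet normal 0.0000 0.0000 1.0000
    outer loop
      vertex 0.000 0.000 23.742
      vertex 20.665 4.494 23.742
      vertex 8.702 4.494 23.742
    endloop
  endfacet
  facet normal 0.0000 0.0000 1.0000
    outer loop
      vertex 0.000 0.000 23.742
      vertex 8.702 4.494 23.742
      vertex 8.702 13.143 23.742
    endloop
  endfacet
  facet normal 0.0000 0.0000 1.0000
    outer loop
      vertex 0.000 0.000 23.742
      vertex 8.702 13.143 23.742
      vertex 0.000 13.143 23.742
    endloop
  endfacet
  facet normal 0.0000 -1.0000 0.0000
    outer loop
      vertex 0.000 0.000 0.000
      vertex 20.665 0.000 0.000
      vertex 20.665 0.000 23.742
    endloop
  endfacet
  facet normal 0.0000 -1.0000 0.0000
    outer loop
      vertex 0.000 0.000 0.000
      vertex 20.665 0.000 23.742
      vertex 0.000 0.000 23.742
    endloop
  endfacet
  facet normal 1.0000 0.0000 0.0000
    outer loop
      vertex 20.665 0.000 0.000
      vertex 20.665 4.494 0.000
      vertex 20.665 4.494 23.742
    endloop
  endfacet
  facet normal 1.0000 0.0000 0.0000
    outer loop
      vertex 20.665 0.000 0.000
      vertex 20.665 4.494 23.742
      vertex 20.665 0.000 23.742
    endloop
  endfacet
  facet normal 0.0000 1.0000 0.0000
    outer loop
      vertex 20.665 4.494 0.000
      vertex 8.702 4.494 0.000
      vertex 8.702 4.494 23.742
    endloop
  endfacet
  facet normal 0.0000 1.0000 0.0000
    outer loop
      vertex 20.665 4.494 0.000
      vertex 8.702 4.494 23.742
      vertex 20.665 4.494 23.742
    endloop
  endfacet
  facet normal 1.0000 0.0000 0.0000
    outer loop
      vertex 8.702 4.494 0.000
      vertex 8.702 13.143 0.000
      vertex 8.702 13.143 23.742
    endloop
  endfacet
  facet normal 1.0000 0.0000 0.0000
    outer loop
      vertex 8.702 4.494 0.000
      vertex 8.702 13.143 23.742
      vertex 8.702 4.494 23.742
    endloop
  endfacet
  facet normal 0.0000 1.0000 0.0000
    outer loop
      vertex 8.702 13.143 0.000
      vertex 0.000 13.143 0.000
      vertex 0.000 13.143 23.742
    endloop
  endfacet
  facet normal 0.0000 1.0000 0.0000
    outer loop
      vertex 8.702 13.143 0.000
      vertex 0.000 13.143 23.742
      vertex 8.702 13.143 23.742
    endloop
  endfacet
  facet normal -1.0000 0.0000 0.0000
    outer loop
      vertex 0.000 13.143 0.000
      vertex 0.000 0.000 0.000
      vertex 0.000 0.000 23.742
    endloop
  endfacet
  facet normal -1.0000 0.0000 0.0000
    outer loop
      vertex 0.000 13.143 0.000
      vertex 0.000 0.000 23.742
      vertex 0.000 13.143 23.742
    endloop
  endfacet
endsolid part

The G0 Z moves step by Δz≈4.748 mm. Every layer's G1 loop is the same polygon, so the solid is a straight extrusion of it from z=0 to z≈23.7. Closing with flat bottom and top caps and triangulating gives 20 facets — an L-shaped prism: outer 20.7 × 13.1 mm, arm thicknesses ≈ 4.49 mm (horizontal) and 8.7 mm (vertical), extruded 23.7 mm in z.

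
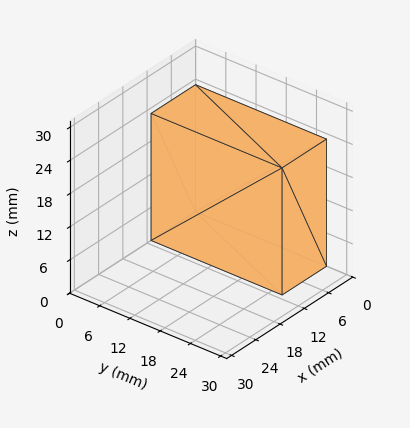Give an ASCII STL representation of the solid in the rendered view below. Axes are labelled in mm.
Reading the render: the shape is a rectangular box, roughly 11 × 26 mm footprint and 23 mm tall (dimensions read to the nearest mm from the axis ticks). For the STL, each face is triangulated and given an outward normal.

solid part
  facet normal 0.0000 0.0000 -1.0000
    outer loop
      vertex 11.0 26.0 0.0
      vertex 11.0 0.0 0.0
      vertex 0.0 0.0 0.0
    endloop
  endfacet
  facet normal 0.0000 0.0000 -1.0000
    outer loop
      vertex 0.0 26.0 0.0
      vertex 11.0 26.0 0.0
      vertex 0.0 0.0 0.0
    endloop
  endfacet
  facet normal 0.0000 0.0000 1.0000
    outer loop
      vertex 0.0 0.0 23.0
      vertex 11.0 0.0 23.0
      vertex 11.0 26.0 23.0
    endloop
  endfacet
  facet normal 0.0000 0.0000 1.0000
    outer loop
      vertex 0.0 0.0 23.0
      vertex 11.0 26.0 23.0
      vertex 0.0 26.0 23.0
    endloop
  endfacet
  facet normal 0.0000 -1.0000 0.0000
    outer loop
      vertex 0.0 0.0 0.0
      vertex 11.0 0.0 0.0
      vertex 11.0 0.0 23.0
    endloop
  endfacet
  facet normal 0.0000 -1.0000 0.0000
    outer loop
      vertex 0.0 0.0 0.0
      vertex 11.0 0.0 23.0
      vertex 0.0 0.0 23.0
    endloop
  endfacet
  facet normal 0.0000 1.0000 0.0000
    outer loop
      vertex 11.0 26.0 23.0
      vertex 11.0 26.0 0.0
      vertex 0.0 26.0 0.0
    endloop
  endfacet
  facet normal 0.0000 1.0000 0.0000
    outer loop
      vertex 0.0 26.0 23.0
      vertex 11.0 26.0 23.0
      vertex 0.0 26.0 0.0
    endloop
  endfacet
  facet normal -1.0000 0.0000 0.0000
    outer loop
      vertex 0.0 26.0 23.0
      vertex 0.0 26.0 0.0
      vertex 0.0 0.0 0.0
    endloop
  endfacet
  facet normal -1.0000 0.0000 0.0000
    outer loop
      vertex 0.0 0.0 23.0
      vertex 0.0 26.0 23.0
      vertex 0.0 0.0 0.0
    endloop
  endfacet
  facet normal 1.0000 0.0000 0.0000
    outer loop
      vertex 11.0 0.0 0.0
      vertex 11.0 26.0 0.0
      vertex 11.0 26.0 23.0
    endloop
  endfacet
  facet normal 1.0000 0.0000 0.0000
    outer loop
      vertex 11.0 0.0 0.0
      vertex 11.0 26.0 23.0
      vertex 11.0 0.0 23.0
    endloop
  endfacet
endsolid part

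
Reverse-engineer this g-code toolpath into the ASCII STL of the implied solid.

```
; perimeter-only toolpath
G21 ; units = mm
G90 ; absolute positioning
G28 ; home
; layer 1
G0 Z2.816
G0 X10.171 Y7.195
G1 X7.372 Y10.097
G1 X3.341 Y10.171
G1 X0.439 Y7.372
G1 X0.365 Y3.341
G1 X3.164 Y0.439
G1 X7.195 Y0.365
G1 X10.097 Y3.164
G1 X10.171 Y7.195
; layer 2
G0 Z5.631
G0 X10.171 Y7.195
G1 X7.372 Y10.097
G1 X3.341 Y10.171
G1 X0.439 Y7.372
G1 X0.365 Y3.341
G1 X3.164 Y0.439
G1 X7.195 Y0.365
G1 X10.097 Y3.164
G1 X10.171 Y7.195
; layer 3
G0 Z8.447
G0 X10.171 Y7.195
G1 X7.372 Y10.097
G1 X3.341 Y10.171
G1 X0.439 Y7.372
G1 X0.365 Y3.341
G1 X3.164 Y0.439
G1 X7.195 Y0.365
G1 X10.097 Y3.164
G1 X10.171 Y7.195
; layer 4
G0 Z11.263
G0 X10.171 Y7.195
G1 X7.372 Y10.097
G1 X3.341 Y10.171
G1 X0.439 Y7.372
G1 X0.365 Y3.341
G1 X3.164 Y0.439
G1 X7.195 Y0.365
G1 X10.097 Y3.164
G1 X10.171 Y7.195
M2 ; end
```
solid part
  facet normal 0.0000 0.0000 -1.0000
    outer loop
      vertex 3.341 10.171 0.000
      vertex 7.372 10.097 0.000
      vertex 10.171 7.195 0.000
    endloop
  endfacet
  facet normal 0.0000 0.0000 -1.0000
    outer loop
      vertex 0.439 7.372 0.000
      vertex 3.341 10.171 0.000
      vertex 10.171 7.195 0.000
    endloop
  endfacet
  facet normal 0.0000 0.0000 -1.0000
    outer loop
      vertex 0.365 3.341 0.000
      vertex 0.439 7.372 0.000
      vertex 10.171 7.195 0.000
    endloop
  endfacet
  facet normal 0.0000 0.0000 -1.0000
    outer loop
      vertex 3.164 0.439 0.000
      vertex 0.365 3.341 0.000
      vertex 10.171 7.195 0.000
    endloop
  endfacet
  facet normal 0.0000 0.0000 -1.0000
    outer loop
      vertex 7.195 0.365 0.000
      vertex 3.164 0.439 0.000
      vertex 10.171 7.195 0.000
    endloop
  endfacet
  facet normal 0.0000 0.0000 -1.0000
    outer loop
      vertex 10.097 3.164 0.000
      vertex 7.195 0.365 0.000
      vertex 10.171 7.195 0.000
    endloop
  endfacet
  facet normal 0.0000 0.0000 1.0000
    outer loop
      vertex 10.171 7.195 11.263
      vertex 7.372 10.097 11.263
      vertex 3.341 10.171 11.263
    endloop
  endfacet
  facet normal 0.0000 0.0000 1.0000
    outer loop
      vertex 10.171 7.195 11.263
      vertex 3.341 10.171 11.263
      vertex 0.439 7.372 11.263
    endloop
  endfacet
  facet normal 0.0000 0.0000 1.0000
    outer loop
      vertex 10.171 7.195 11.263
      vertex 0.439 7.372 11.263
      vertex 0.365 3.341 11.263
    endloop
  endfacet
  facet normal 0.0000 0.0000 1.0000
    outer loop
      vertex 10.171 7.195 11.263
      vertex 0.365 3.341 11.263
      vertex 3.164 0.439 11.263
    endloop
  endfacet
  facet normal 0.0000 0.0000 1.0000
    outer loop
      vertex 10.171 7.195 11.263
      vertex 3.164 0.439 11.263
      vertex 7.195 0.365 11.263
    endloop
  endfacet
  facet normal 0.0000 0.0000 1.0000
    outer loop
      vertex 10.171 7.195 11.263
      vertex 7.195 0.365 11.263
      vertex 10.097 3.164 11.263
    endloop
  endfacet
  facet normal 0.7198 0.6942 0.0000
    outer loop
      vertex 10.171 7.195 0.000
      vertex 7.372 10.097 0.000
      vertex 7.372 10.097 11.263
    endloop
  endfacet
  facet normal 0.7198 0.6942 0.0000
    outer loop
      vertex 10.171 7.195 0.000
      vertex 7.372 10.097 11.263
      vertex 10.171 7.195 11.263
    endloop
  endfacet
  facet normal 0.0184 0.9998 0.0000
    outer loop
      vertex 7.372 10.097 0.000
      vertex 3.341 10.171 0.000
      vertex 3.341 10.171 11.263
    endloop
  endfacet
  facet normal 0.0184 0.9998 0.0000
    outer loop
      vertex 7.372 10.097 0.000
      vertex 3.341 10.171 11.263
      vertex 7.372 10.097 11.263
    endloop
  endfacet
  facet normal -0.6942 0.7198 0.0000
    outer loop
      vertex 3.341 10.171 0.000
      vertex 0.439 7.372 0.000
      vertex 0.439 7.372 11.263
    endloop
  endfacet
  facet normal -0.6942 0.7198 0.0000
    outer loop
      vertex 3.341 10.171 0.000
      vertex 0.439 7.372 11.263
      vertex 3.341 10.171 11.263
    endloop
  endfacet
  facet normal -0.9998 0.0184 0.0000
    outer loop
      vertex 0.439 7.372 0.000
      vertex 0.365 3.341 0.000
      vertex 0.365 3.341 11.263
    endloop
  endfacet
  facet normal -0.9998 0.0184 0.0000
    outer loop
      vertex 0.439 7.372 0.000
      vertex 0.365 3.341 11.263
      vertex 0.439 7.372 11.263
    endloop
  endfacet
  facet normal -0.7198 -0.6942 0.0000
    outer loop
      vertex 0.365 3.341 0.000
      vertex 3.164 0.439 0.000
      vertex 3.164 0.439 11.263
    endloop
  endfacet
  facet normal -0.7198 -0.6942 0.0000
    outer loop
      vertex 0.365 3.341 0.000
      vertex 3.164 0.439 11.263
      vertex 0.365 3.341 11.263
    endloop
  endfacet
  facet normal -0.0184 -0.9998 0.0000
    outer loop
      vertex 3.164 0.439 0.000
      vertex 7.195 0.365 0.000
      vertex 7.195 0.365 11.263
    endloop
  endfacet
  facet normal -0.0184 -0.9998 0.0000
    outer loop
      vertex 3.164 0.439 0.000
      vertex 7.195 0.365 11.263
      vertex 3.164 0.439 11.263
    endloop
  endfacet
  facet normal 0.6942 -0.7198 0.0000
    outer loop
      vertex 7.195 0.365 0.000
      vertex 10.097 3.164 0.000
      vertex 10.097 3.164 11.263
    endloop
  endfacet
  facet normal 0.6942 -0.7198 0.0000
    outer loop
      vertex 7.195 0.365 0.000
      vertex 10.097 3.164 11.263
      vertex 7.195 0.365 11.263
    endloop
  endfacet
  facet normal 0.9998 -0.0184 0.0000
    outer loop
      vertex 10.097 3.164 0.000
      vertex 10.171 7.195 0.000
      vertex 10.171 7.195 11.263
    endloop
  endfacet
  facet normal 0.9998 -0.0184 0.0000
    outer loop
      vertex 10.097 3.164 0.000
      vertex 10.171 7.195 11.263
      vertex 10.097 3.164 11.263
    endloop
  endfacet
endsolid part

The G0 Z moves step by Δz≈2.816 mm. Every layer's G1 loop is the same polygon, so the solid is a straight extrusion of it from z=0 to z≈11.3. Closing with flat bottom and top caps and triangulating gives 28 facets — a regular 8-sided prism (a cylinder approximated with 8 flat sides), circumscribed radius ≈ 5.27 mm, height ≈ 11.3 mm.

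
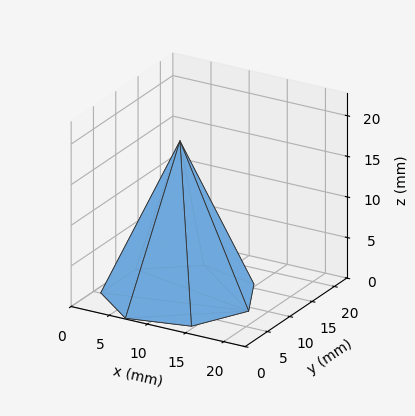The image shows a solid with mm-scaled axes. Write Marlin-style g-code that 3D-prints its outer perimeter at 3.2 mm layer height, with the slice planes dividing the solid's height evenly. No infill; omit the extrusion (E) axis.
Reading the render: the shape is a regular 7-sided pyramid, base circumscribed radius ≈ 9 mm, apex at z ≈ 19 mm (dimensions read to the nearest mm from the axis ticks). For the g-code, the solid's height is divided into equal slices at the stated Δz and each level perimeter traced with G1 moves after a G0 lift.

; perimeter-only toolpath
G21 ; units = mm
G90 ; absolute positioning
G28 ; home
; layer 1
G0 Z3.2
G0 X16.5 Y9.0
G1 X13.7 Y14.8
G1 X7.3 Y16.3
G1 X2.2 Y12.2
G1 X2.2 Y5.8
G1 X7.3 Y1.7
G1 X13.7 Y3.2
G1 X16.5 Y9.0
; layer 2
G0 Z6.3
G0 X15.0 Y9.0
G1 X12.7 Y13.7
G1 X7.7 Y14.9
G1 X3.6 Y11.6
G1 X3.6 Y6.4
G1 X7.7 Y3.1
G1 X12.7 Y4.3
G1 X15.0 Y9.0
; layer 3
G0 Z9.5
G0 X13.5 Y9.0
G1 X11.8 Y12.5
G1 X8.0 Y13.4
G1 X5.0 Y10.9
G1 X5.0 Y7.0
G1 X8.0 Y4.6
G1 X11.8 Y5.5
G1 X13.5 Y9.0
; layer 4
G0 Z12.7
G0 X12.0 Y9.0
G1 X10.9 Y11.3
G1 X8.3 Y11.9
G1 X6.3 Y10.3
G1 X6.3 Y7.7
G1 X8.3 Y6.1
G1 X10.9 Y6.7
G1 X12.0 Y9.0
; layer 5
G0 Z15.8
G0 X10.5 Y9.0
G1 X9.9 Y10.2
G1 X8.7 Y10.5
G1 X7.6 Y9.7
G1 X7.6 Y8.3
G1 X8.7 Y7.5
G1 X9.9 Y7.8
G1 X10.5 Y9.0
M2 ; end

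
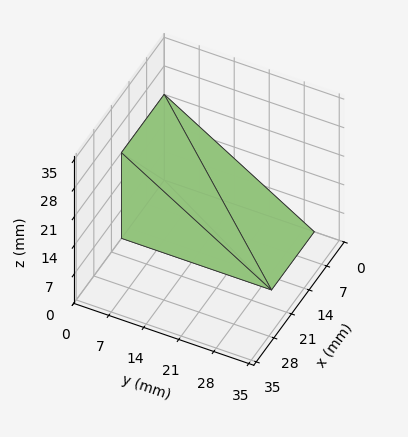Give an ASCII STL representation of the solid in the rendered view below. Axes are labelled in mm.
Reading the render: the shape is a wedge (ramp): 17 × 30 mm base, rising to 21 mm along the y=0 edge and sloping linearly to z=0 at y=30 (dimensions read to the nearest mm from the axis ticks). For the STL, each face is triangulated and given an outward normal.

solid part
  facet normal 0.0000 0.0000 -1.0000
    outer loop
      vertex 17.000 30.000 0.000
      vertex 17.000 0.000 0.000
      vertex 0.000 0.000 0.000
    endloop
  endfacet
  facet normal 0.0000 0.0000 -1.0000
    outer loop
      vertex 0.000 30.000 0.000
      vertex 17.000 30.000 0.000
      vertex 0.000 0.000 0.000
    endloop
  endfacet
  facet normal 0.0000 -1.0000 0.0000
    outer loop
      vertex 0.000 0.000 0.000
      vertex 17.000 0.000 0.000
      vertex 17.000 0.000 21.000
    endloop
  endfacet
  facet normal 0.0000 -1.0000 0.0000
    outer loop
      vertex 0.000 0.000 0.000
      vertex 17.000 0.000 21.000
      vertex 0.000 0.000 21.000
    endloop
  endfacet
  facet normal 0.0000 0.5735 0.8192
    outer loop
      vertex 0.000 0.000 21.000
      vertex 17.000 0.000 21.000
      vertex 17.000 30.000 0.000
    endloop
  endfacet
  facet normal 0.0000 0.5735 0.8192
    outer loop
      vertex 0.000 0.000 21.000
      vertex 17.000 30.000 0.000
      vertex 0.000 30.000 0.000
    endloop
  endfacet
  facet normal -1.0000 0.0000 0.0000
    outer loop
      vertex 0.000 0.000 21.000
      vertex 0.000 30.000 0.000
      vertex 0.000 0.000 0.000
    endloop
  endfacet
  facet normal 1.0000 0.0000 0.0000
    outer loop
      vertex 17.000 0.000 0.000
      vertex 17.000 30.000 0.000
      vertex 17.000 0.000 21.000
    endloop
  endfacet
endsolid part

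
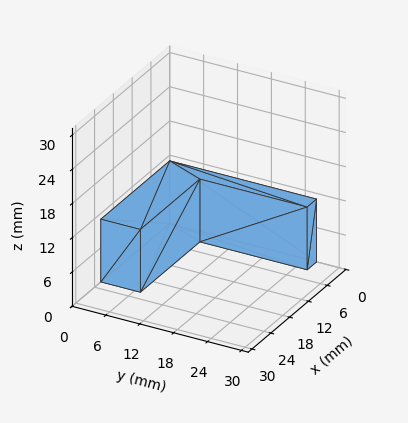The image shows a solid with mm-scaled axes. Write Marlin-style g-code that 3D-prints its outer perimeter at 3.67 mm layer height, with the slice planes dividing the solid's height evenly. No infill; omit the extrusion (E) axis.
Reading the render: the shape is an L-shaped prism: outer 22 × 26 mm, arm thicknesses ≈ 7 mm (horizontal) and 3 mm (vertical), extruded 11 mm in z (dimensions read to the nearest mm from the axis ticks). For the g-code, the solid's height is divided into equal slices at the stated Δz and each level perimeter traced with G1 moves after a G0 lift.

; perimeter-only toolpath
G21 ; units = mm
G90 ; absolute positioning
G28 ; home
; layer 1
G0 Z3.67
G0 X0.00 Y0.00
G1 X22.00 Y0.00
G1 X22.00 Y7.00
G1 X3.00 Y7.00
G1 X3.00 Y26.00
G1 X0.00 Y26.00
G1 X0.00 Y0.00
; layer 2
G0 Z7.33
G0 X0.00 Y0.00
G1 X22.00 Y0.00
G1 X22.00 Y7.00
G1 X3.00 Y7.00
G1 X3.00 Y26.00
G1 X0.00 Y26.00
G1 X0.00 Y0.00
; layer 3
G0 Z11.00
G0 X0.00 Y0.00
G1 X22.00 Y0.00
G1 X22.00 Y7.00
G1 X3.00 Y7.00
G1 X3.00 Y26.00
G1 X0.00 Y26.00
G1 X0.00 Y0.00
M2 ; end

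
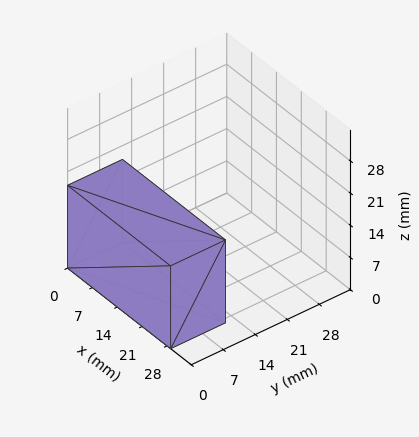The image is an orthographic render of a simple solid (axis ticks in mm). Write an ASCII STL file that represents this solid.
Reading the render: the shape is a rectangular box, roughly 29 × 12 mm footprint and 18 mm tall (dimensions read to the nearest mm from the axis ticks). For the STL, each face is triangulated and given an outward normal.

solid part
  facet normal 0.0000 0.0000 -1.0000
    outer loop
      vertex 29.000 12.000 0.000
      vertex 29.000 0.000 0.000
      vertex 0.000 0.000 0.000
    endloop
  endfacet
  facet normal 0.0000 0.0000 -1.0000
    outer loop
      vertex 0.000 12.000 0.000
      vertex 29.000 12.000 0.000
      vertex 0.000 0.000 0.000
    endloop
  endfacet
  facet normal 0.0000 0.0000 1.0000
    outer loop
      vertex 0.000 0.000 18.000
      vertex 29.000 0.000 18.000
      vertex 29.000 12.000 18.000
    endloop
  endfacet
  facet normal 0.0000 0.0000 1.0000
    outer loop
      vertex 0.000 0.000 18.000
      vertex 29.000 12.000 18.000
      vertex 0.000 12.000 18.000
    endloop
  endfacet
  facet normal 0.0000 -1.0000 0.0000
    outer loop
      vertex 0.000 0.000 0.000
      vertex 29.000 0.000 0.000
      vertex 29.000 0.000 18.000
    endloop
  endfacet
  facet normal 0.0000 -1.0000 0.0000
    outer loop
      vertex 0.000 0.000 0.000
      vertex 29.000 0.000 18.000
      vertex 0.000 0.000 18.000
    endloop
  endfacet
  facet normal 0.0000 1.0000 0.0000
    outer loop
      vertex 29.000 12.000 18.000
      vertex 29.000 12.000 0.000
      vertex 0.000 12.000 0.000
    endloop
  endfacet
  facet normal 0.0000 1.0000 0.0000
    outer loop
      vertex 0.000 12.000 18.000
      vertex 29.000 12.000 18.000
      vertex 0.000 12.000 0.000
    endloop
  endfacet
  facet normal -1.0000 0.0000 0.0000
    outer loop
      vertex 0.000 12.000 18.000
      vertex 0.000 12.000 0.000
      vertex 0.000 0.000 0.000
    endloop
  endfacet
  facet normal -1.0000 0.0000 0.0000
    outer loop
      vertex 0.000 0.000 18.000
      vertex 0.000 12.000 18.000
      vertex 0.000 0.000 0.000
    endloop
  endfacet
  facet normal 1.0000 0.0000 0.0000
    outer loop
      vertex 29.000 0.000 0.000
      vertex 29.000 12.000 0.000
      vertex 29.000 12.000 18.000
    endloop
  endfacet
  facet normal 1.0000 0.0000 0.0000
    outer loop
      vertex 29.000 0.000 0.000
      vertex 29.000 12.000 18.000
      vertex 29.000 0.000 18.000
    endloop
  endfacet
endsolid part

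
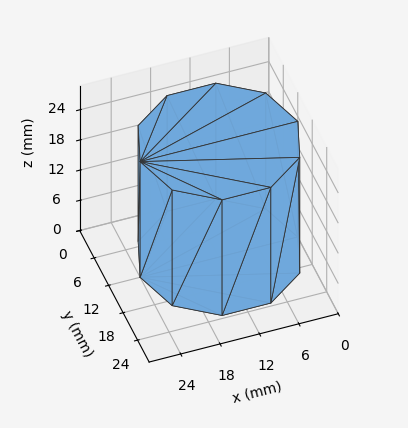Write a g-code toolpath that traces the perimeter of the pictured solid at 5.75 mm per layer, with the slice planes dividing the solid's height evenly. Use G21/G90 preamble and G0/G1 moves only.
Reading the render: the shape is a regular 10-sided prism (a cylinder approximated with 10 flat sides), circumscribed radius ≈ 12 mm, height ≈ 23 mm (dimensions read to the nearest mm from the axis ticks). For the g-code, the solid's height is divided into equal slices at the stated Δz and each level perimeter traced with G1 moves after a G0 lift.

; perimeter-only toolpath
G21 ; units = mm
G90 ; absolute positioning
G28 ; home
; layer 1
G0 Z5.75
G0 X24.00 Y12.00
G1 X21.71 Y19.05
G1 X15.71 Y23.41
G1 X8.29 Y23.41
G1 X2.29 Y19.05
G1 X0.00 Y12.00
G1 X2.29 Y4.95
G1 X8.29 Y0.59
G1 X15.71 Y0.59
G1 X21.71 Y4.95
G1 X24.00 Y12.00
; layer 2
G0 Z11.50
G0 X24.00 Y12.00
G1 X21.71 Y19.05
G1 X15.71 Y23.41
G1 X8.29 Y23.41
G1 X2.29 Y19.05
G1 X0.00 Y12.00
G1 X2.29 Y4.95
G1 X8.29 Y0.59
G1 X15.71 Y0.59
G1 X21.71 Y4.95
G1 X24.00 Y12.00
; layer 3
G0 Z17.25
G0 X24.00 Y12.00
G1 X21.71 Y19.05
G1 X15.71 Y23.41
G1 X8.29 Y23.41
G1 X2.29 Y19.05
G1 X0.00 Y12.00
G1 X2.29 Y4.95
G1 X8.29 Y0.59
G1 X15.71 Y0.59
G1 X21.71 Y4.95
G1 X24.00 Y12.00
; layer 4
G0 Z23.00
G0 X24.00 Y12.00
G1 X21.71 Y19.05
G1 X15.71 Y23.41
G1 X8.29 Y23.41
G1 X2.29 Y19.05
G1 X0.00 Y12.00
G1 X2.29 Y4.95
G1 X8.29 Y0.59
G1 X15.71 Y0.59
G1 X21.71 Y4.95
G1 X24.00 Y12.00
M2 ; end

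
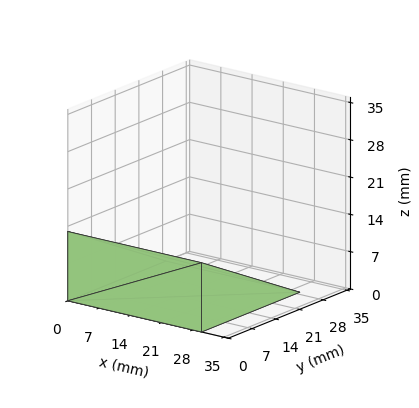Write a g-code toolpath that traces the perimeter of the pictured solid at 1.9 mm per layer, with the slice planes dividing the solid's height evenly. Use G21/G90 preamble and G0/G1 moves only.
Reading the render: the shape is a wedge (ramp): 30 × 29 mm base, rising to 13 mm along the y=0 edge and sloping linearly to z=0 at y=29 (dimensions read to the nearest mm from the axis ticks). For the g-code, the solid's height is divided into equal slices at the stated Δz and each level perimeter traced with G1 moves after a G0 lift.

; perimeter-only toolpath
G21 ; units = mm
G90 ; absolute positioning
G28 ; home
; layer 1
G0 Z1.9
G0 X0.0 Y0.0
G1 X30.0 Y0.0
G1 X30.0 Y24.9
G1 X0.0 Y24.9
G1 X0.0 Y0.0
; layer 2
G0 Z3.7
G0 X0.0 Y0.0
G1 X30.0 Y0.0
G1 X30.0 Y20.7
G1 X0.0 Y20.7
G1 X0.0 Y0.0
; layer 3
G0 Z5.6
G0 X0.0 Y0.0
G1 X30.0 Y0.0
G1 X30.0 Y16.6
G1 X0.0 Y16.6
G1 X0.0 Y0.0
; layer 4
G0 Z7.4
G0 X0.0 Y0.0
G1 X30.0 Y0.0
G1 X30.0 Y12.4
G1 X0.0 Y12.4
G1 X0.0 Y0.0
; layer 5
G0 Z9.3
G0 X0.0 Y0.0
G1 X30.0 Y0.0
G1 X30.0 Y8.3
G1 X0.0 Y8.3
G1 X0.0 Y0.0
; layer 6
G0 Z11.1
G0 X0.0 Y0.0
G1 X30.0 Y0.0
G1 X30.0 Y4.1
G1 X0.0 Y4.1
G1 X0.0 Y0.0
M2 ; end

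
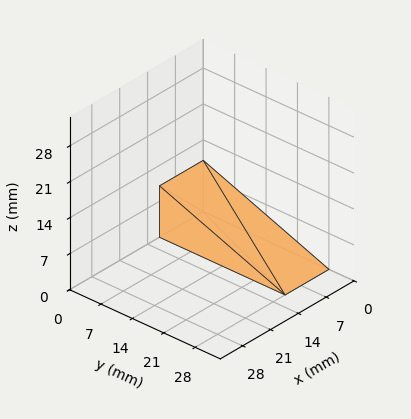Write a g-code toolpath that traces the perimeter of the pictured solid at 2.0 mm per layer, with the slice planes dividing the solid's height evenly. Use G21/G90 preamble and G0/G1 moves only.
Reading the render: the shape is a wedge (ramp): 11 × 28 mm base, rising to 10 mm along the y=0 edge and sloping linearly to z=0 at y=28 (dimensions read to the nearest mm from the axis ticks). For the g-code, the solid's height is divided into equal slices at the stated Δz and each level perimeter traced with G1 moves after a G0 lift.

; perimeter-only toolpath
G21 ; units = mm
G90 ; absolute positioning
G28 ; home
; layer 1
G0 Z2.0
G0 X0.0 Y0.0
G1 X11.0 Y0.0
G1 X11.0 Y22.4
G1 X0.0 Y22.4
G1 X0.0 Y0.0
; layer 2
G0 Z4.0
G0 X0.0 Y0.0
G1 X11.0 Y0.0
G1 X11.0 Y16.8
G1 X0.0 Y16.8
G1 X0.0 Y0.0
; layer 3
G0 Z6.0
G0 X0.0 Y0.0
G1 X11.0 Y0.0
G1 X11.0 Y11.2
G1 X0.0 Y11.2
G1 X0.0 Y0.0
; layer 4
G0 Z8.0
G0 X0.0 Y0.0
G1 X11.0 Y0.0
G1 X11.0 Y5.6
G1 X0.0 Y5.6
G1 X0.0 Y0.0
M2 ; end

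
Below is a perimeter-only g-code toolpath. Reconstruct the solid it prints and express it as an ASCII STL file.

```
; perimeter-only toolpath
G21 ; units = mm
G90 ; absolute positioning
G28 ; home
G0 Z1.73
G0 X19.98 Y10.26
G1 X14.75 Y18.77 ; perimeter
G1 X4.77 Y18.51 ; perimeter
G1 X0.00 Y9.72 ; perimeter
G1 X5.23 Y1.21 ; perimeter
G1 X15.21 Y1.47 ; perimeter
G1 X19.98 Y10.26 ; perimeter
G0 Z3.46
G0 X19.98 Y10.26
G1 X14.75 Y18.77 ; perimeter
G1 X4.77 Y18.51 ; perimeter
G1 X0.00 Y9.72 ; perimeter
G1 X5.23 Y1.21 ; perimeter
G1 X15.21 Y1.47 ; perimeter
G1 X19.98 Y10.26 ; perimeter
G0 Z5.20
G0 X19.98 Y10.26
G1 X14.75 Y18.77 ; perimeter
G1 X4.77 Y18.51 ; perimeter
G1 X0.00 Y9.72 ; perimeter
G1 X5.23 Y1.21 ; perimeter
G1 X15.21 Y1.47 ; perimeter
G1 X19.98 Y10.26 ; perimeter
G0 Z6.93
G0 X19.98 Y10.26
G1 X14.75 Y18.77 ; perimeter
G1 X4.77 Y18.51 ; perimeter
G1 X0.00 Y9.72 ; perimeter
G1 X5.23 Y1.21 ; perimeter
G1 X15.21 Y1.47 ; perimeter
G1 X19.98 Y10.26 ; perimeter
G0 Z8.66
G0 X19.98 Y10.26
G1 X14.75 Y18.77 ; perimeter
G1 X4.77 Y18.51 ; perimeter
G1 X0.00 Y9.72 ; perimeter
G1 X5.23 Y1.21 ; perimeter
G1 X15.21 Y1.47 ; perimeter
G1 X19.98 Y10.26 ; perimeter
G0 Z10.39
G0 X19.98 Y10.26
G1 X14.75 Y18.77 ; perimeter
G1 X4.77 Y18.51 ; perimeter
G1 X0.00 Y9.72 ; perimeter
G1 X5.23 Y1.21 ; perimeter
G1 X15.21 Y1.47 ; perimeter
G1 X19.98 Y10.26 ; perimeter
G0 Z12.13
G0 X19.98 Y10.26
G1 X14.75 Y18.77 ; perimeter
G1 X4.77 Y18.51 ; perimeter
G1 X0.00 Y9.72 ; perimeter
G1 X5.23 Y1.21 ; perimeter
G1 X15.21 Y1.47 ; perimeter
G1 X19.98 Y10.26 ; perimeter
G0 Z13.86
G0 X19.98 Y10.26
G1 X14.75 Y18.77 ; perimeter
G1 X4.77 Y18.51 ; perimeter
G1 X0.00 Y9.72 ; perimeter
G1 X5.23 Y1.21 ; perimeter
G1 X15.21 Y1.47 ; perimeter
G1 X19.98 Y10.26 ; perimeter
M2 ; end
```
solid part
  facet normal 0.0000 0.0000 -1.0000
    outer loop
      vertex 4.77 18.51 0.00
      vertex 14.75 18.77 0.00
      vertex 19.98 10.26 0.00
    endloop
  endfacet
  facet normal 0.0000 0.0000 -1.0000
    outer loop
      vertex 0.00 9.72 0.00
      vertex 4.77 18.51 0.00
      vertex 19.98 10.26 0.00
    endloop
  endfacet
  facet normal 0.0000 0.0000 -1.0000
    outer loop
      vertex 5.23 1.21 0.00
      vertex 0.00 9.72 0.00
      vertex 19.98 10.26 0.00
    endloop
  endfacet
  facet normal 0.0000 0.0000 -1.0000
    outer loop
      vertex 15.21 1.47 0.00
      vertex 5.23 1.21 0.00
      vertex 19.98 10.26 0.00
    endloop
  endfacet
  facet normal 0.0000 0.0000 1.0000
    outer loop
      vertex 19.98 10.26 13.86
      vertex 14.75 18.77 13.86
      vertex 4.77 18.51 13.86
    endloop
  endfacet
  facet normal 0.0000 0.0000 1.0000
    outer loop
      vertex 19.98 10.26 13.86
      vertex 4.77 18.51 13.86
      vertex 0.00 9.72 13.86
    endloop
  endfacet
  facet normal 0.0000 0.0000 1.0000
    outer loop
      vertex 19.98 10.26 13.86
      vertex 0.00 9.72 13.86
      vertex 5.23 1.21 13.86
    endloop
  endfacet
  facet normal 0.0000 0.0000 1.0000
    outer loop
      vertex 19.98 10.26 13.86
      vertex 5.23 1.21 13.86
      vertex 15.21 1.47 13.86
    endloop
  endfacet
  facet normal 0.8520 0.5236 0.0000
    outer loop
      vertex 19.98 10.26 0.00
      vertex 14.75 18.77 0.00
      vertex 14.75 18.77 13.86
    endloop
  endfacet
  facet normal 0.8520 0.5236 0.0000
    outer loop
      vertex 19.98 10.26 0.00
      vertex 14.75 18.77 13.86
      vertex 19.98 10.26 13.86
    endloop
  endfacet
  facet normal -0.0260 0.9997 0.0000
    outer loop
      vertex 14.75 18.77 0.00
      vertex 4.77 18.51 0.00
      vertex 4.77 18.51 13.86
    endloop
  endfacet
  facet normal -0.0260 0.9997 0.0000
    outer loop
      vertex 14.75 18.77 0.00
      vertex 4.77 18.51 13.86
      vertex 14.75 18.77 13.86
    endloop
  endfacet
  facet normal -0.8789 0.4770 0.0000
    outer loop
      vertex 4.77 18.51 0.00
      vertex 0.00 9.72 0.00
      vertex 0.00 9.72 13.86
    endloop
  endfacet
  facet normal -0.8789 0.4770 0.0000
    outer loop
      vertex 4.77 18.51 0.00
      vertex 0.00 9.72 13.86
      vertex 4.77 18.51 13.86
    endloop
  endfacet
  facet normal -0.8520 -0.5236 0.0000
    outer loop
      vertex 0.00 9.72 0.00
      vertex 5.23 1.21 0.00
      vertex 5.23 1.21 13.86
    endloop
  endfacet
  facet normal -0.8520 -0.5236 0.0000
    outer loop
      vertex 0.00 9.72 0.00
      vertex 5.23 1.21 13.86
      vertex 0.00 9.72 13.86
    endloop
  endfacet
  facet normal 0.0260 -0.9997 0.0000
    outer loop
      vertex 5.23 1.21 0.00
      vertex 15.21 1.47 0.00
      vertex 15.21 1.47 13.86
    endloop
  endfacet
  facet normal 0.0260 -0.9997 0.0000
    outer loop
      vertex 5.23 1.21 0.00
      vertex 15.21 1.47 13.86
      vertex 5.23 1.21 13.86
    endloop
  endfacet
  facet normal 0.8789 -0.4770 0.0000
    outer loop
      vertex 15.21 1.47 0.00
      vertex 19.98 10.26 0.00
      vertex 19.98 10.26 13.86
    endloop
  endfacet
  facet normal 0.8789 -0.4770 0.0000
    outer loop
      vertex 15.21 1.47 0.00
      vertex 19.98 10.26 13.86
      vertex 15.21 1.47 13.86
    endloop
  endfacet
endsolid part

The G0 Z moves step by Δz≈1.73 mm. Every layer's G1 loop is the same polygon, so the solid is a straight extrusion of it from z=0 to z≈13.9. Closing with flat bottom and top caps and triangulating gives 20 facets — a regular 6-sided prism (a cylinder approximated with 6 flat sides), circumscribed radius ≈ 9.99 mm, height ≈ 13.9 mm.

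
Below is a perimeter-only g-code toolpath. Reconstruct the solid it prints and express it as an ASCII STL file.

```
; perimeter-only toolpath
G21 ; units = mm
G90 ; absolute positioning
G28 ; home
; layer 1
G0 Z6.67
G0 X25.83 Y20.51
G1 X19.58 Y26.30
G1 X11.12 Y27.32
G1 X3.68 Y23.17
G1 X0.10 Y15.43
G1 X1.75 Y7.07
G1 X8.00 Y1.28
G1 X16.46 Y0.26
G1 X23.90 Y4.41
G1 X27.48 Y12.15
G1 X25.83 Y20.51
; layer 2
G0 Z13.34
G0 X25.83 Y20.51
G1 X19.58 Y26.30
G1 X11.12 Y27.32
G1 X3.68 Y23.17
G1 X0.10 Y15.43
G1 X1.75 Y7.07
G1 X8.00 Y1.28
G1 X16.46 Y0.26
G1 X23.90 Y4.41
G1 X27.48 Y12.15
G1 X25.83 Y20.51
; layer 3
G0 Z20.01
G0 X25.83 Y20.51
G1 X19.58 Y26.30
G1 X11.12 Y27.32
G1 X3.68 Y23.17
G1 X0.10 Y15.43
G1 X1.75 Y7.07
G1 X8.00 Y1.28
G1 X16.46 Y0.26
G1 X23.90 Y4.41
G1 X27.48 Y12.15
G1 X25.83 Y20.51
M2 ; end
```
solid part
  facet normal 0.0000 0.0000 -1.0000
    outer loop
      vertex 11.12 27.32 0.00
      vertex 19.58 26.30 0.00
      vertex 25.83 20.51 0.00
    endloop
  endfacet
  facet normal 0.0000 0.0000 -1.0000
    outer loop
      vertex 3.68 23.17 0.00
      vertex 11.12 27.32 0.00
      vertex 25.83 20.51 0.00
    endloop
  endfacet
  facet normal 0.0000 0.0000 -1.0000
    outer loop
      vertex 0.10 15.43 0.00
      vertex 3.68 23.17 0.00
      vertex 25.83 20.51 0.00
    endloop
  endfacet
  facet normal 0.0000 0.0000 -1.0000
    outer loop
      vertex 1.75 7.07 0.00
      vertex 0.10 15.43 0.00
      vertex 25.83 20.51 0.00
    endloop
  endfacet
  facet normal 0.0000 0.0000 -1.0000
    outer loop
      vertex 8.00 1.28 0.00
      vertex 1.75 7.07 0.00
      vertex 25.83 20.51 0.00
    endloop
  endfacet
  facet normal 0.0000 0.0000 -1.0000
    outer loop
      vertex 16.46 0.26 0.00
      vertex 8.00 1.28 0.00
      vertex 25.83 20.51 0.00
    endloop
  endfacet
  facet normal 0.0000 0.0000 -1.0000
    outer loop
      vertex 23.90 4.41 0.00
      vertex 16.46 0.26 0.00
      vertex 25.83 20.51 0.00
    endloop
  endfacet
  facet normal 0.0000 0.0000 -1.0000
    outer loop
      vertex 27.48 12.15 0.00
      vertex 23.90 4.41 0.00
      vertex 25.83 20.51 0.00
    endloop
  endfacet
  facet normal 0.0000 0.0000 1.0000
    outer loop
      vertex 25.83 20.51 20.01
      vertex 19.58 26.30 20.01
      vertex 11.12 27.32 20.01
    endloop
  endfacet
  facet normal 0.0000 0.0000 1.0000
    outer loop
      vertex 25.83 20.51 20.01
      vertex 11.12 27.32 20.01
      vertex 3.68 23.17 20.01
    endloop
  endfacet
  facet normal 0.0000 0.0000 1.0000
    outer loop
      vertex 25.83 20.51 20.01
      vertex 3.68 23.17 20.01
      vertex 0.10 15.43 20.01
    endloop
  endfacet
  facet normal 0.0000 0.0000 1.0000
    outer loop
      vertex 25.83 20.51 20.01
      vertex 0.10 15.43 20.01
      vertex 1.75 7.07 20.01
    endloop
  endfacet
  facet normal 0.0000 0.0000 1.0000
    outer loop
      vertex 25.83 20.51 20.01
      vertex 1.75 7.07 20.01
      vertex 8.00 1.28 20.01
    endloop
  endfacet
  facet normal 0.0000 0.0000 1.0000
    outer loop
      vertex 25.83 20.51 20.01
      vertex 8.00 1.28 20.01
      vertex 16.46 0.26 20.01
    endloop
  endfacet
  facet normal 0.0000 0.0000 1.0000
    outer loop
      vertex 25.83 20.51 20.01
      vertex 16.46 0.26 20.01
      vertex 23.90 4.41 20.01
    endloop
  endfacet
  facet normal 0.0000 0.0000 1.0000
    outer loop
      vertex 25.83 20.51 20.01
      vertex 23.90 4.41 20.01
      vertex 27.48 12.15 20.01
    endloop
  endfacet
  facet normal 0.6796 0.7336 0.0000
    outer loop
      vertex 25.83 20.51 0.00
      vertex 19.58 26.30 0.00
      vertex 19.58 26.30 20.01
    endloop
  endfacet
  facet normal 0.6796 0.7336 0.0000
    outer loop
      vertex 25.83 20.51 0.00
      vertex 19.58 26.30 20.01
      vertex 25.83 20.51 20.01
    endloop
  endfacet
  facet normal 0.1197 0.9928 0.0000
    outer loop
      vertex 19.58 26.30 0.00
      vertex 11.12 27.32 0.00
      vertex 11.12 27.32 20.01
    endloop
  endfacet
  facet normal 0.1197 0.9928 0.0000
    outer loop
      vertex 19.58 26.30 0.00
      vertex 11.12 27.32 20.01
      vertex 19.58 26.30 20.01
    endloop
  endfacet
  facet normal -0.4871 0.8733 0.0000
    outer loop
      vertex 11.12 27.32 0.00
      vertex 3.68 23.17 0.00
      vertex 3.68 23.17 20.01
    endloop
  endfacet
  facet normal -0.4871 0.8733 0.0000
    outer loop
      vertex 11.12 27.32 0.00
      vertex 3.68 23.17 20.01
      vertex 11.12 27.32 20.01
    endloop
  endfacet
  facet normal -0.9076 0.4198 0.0000
    outer loop
      vertex 3.68 23.17 0.00
      vertex 0.10 15.43 0.00
      vertex 0.10 15.43 20.01
    endloop
  endfacet
  facet normal -0.9076 0.4198 0.0000
    outer loop
      vertex 3.68 23.17 0.00
      vertex 0.10 15.43 20.01
      vertex 3.68 23.17 20.01
    endloop
  endfacet
  facet normal -0.9811 -0.1936 0.0000
    outer loop
      vertex 0.10 15.43 0.00
      vertex 1.75 7.07 0.00
      vertex 1.75 7.07 20.01
    endloop
  endfacet
  facet normal -0.9811 -0.1936 0.0000
    outer loop
      vertex 0.10 15.43 0.00
      vertex 1.75 7.07 20.01
      vertex 0.10 15.43 20.01
    endloop
  endfacet
  facet normal -0.6796 -0.7336 0.0000
    outer loop
      vertex 1.75 7.07 0.00
      vertex 8.00 1.28 0.00
      vertex 8.00 1.28 20.01
    endloop
  endfacet
  facet normal -0.6796 -0.7336 0.0000
    outer loop
      vertex 1.75 7.07 0.00
      vertex 8.00 1.28 20.01
      vertex 1.75 7.07 20.01
    endloop
  endfacet
  facet normal -0.1197 -0.9928 0.0000
    outer loop
      vertex 8.00 1.28 0.00
      vertex 16.46 0.26 0.00
      vertex 16.46 0.26 20.01
    endloop
  endfacet
  facet normal -0.1197 -0.9928 0.0000
    outer loop
      vertex 8.00 1.28 0.00
      vertex 16.46 0.26 20.01
      vertex 8.00 1.28 20.01
    endloop
  endfacet
  facet normal 0.4871 -0.8733 0.0000
    outer loop
      vertex 16.46 0.26 0.00
      vertex 23.90 4.41 0.00
      vertex 23.90 4.41 20.01
    endloop
  endfacet
  facet normal 0.4871 -0.8733 0.0000
    outer loop
      vertex 16.46 0.26 0.00
      vertex 23.90 4.41 20.01
      vertex 16.46 0.26 20.01
    endloop
  endfacet
  facet normal 0.9076 -0.4198 0.0000
    outer loop
      vertex 23.90 4.41 0.00
      vertex 27.48 12.15 0.00
      vertex 27.48 12.15 20.01
    endloop
  endfacet
  facet normal 0.9076 -0.4198 0.0000
    outer loop
      vertex 23.90 4.41 0.00
      vertex 27.48 12.15 20.01
      vertex 23.90 4.41 20.01
    endloop
  endfacet
  facet normal 0.9811 0.1936 0.0000
    outer loop
      vertex 27.48 12.15 0.00
      vertex 25.83 20.51 0.00
      vertex 25.83 20.51 20.01
    endloop
  endfacet
  facet normal 0.9811 0.1936 0.0000
    outer loop
      vertex 27.48 12.15 0.00
      vertex 25.83 20.51 20.01
      vertex 27.48 12.15 20.01
    endloop
  endfacet
endsolid part

The G0 Z moves step by Δz≈6.67 mm. Every layer's G1 loop is the same polygon, so the solid is a straight extrusion of it from z=0 to z≈20. Closing with flat bottom and top caps and triangulating gives 36 facets — a regular 10-sided prism (a cylinder approximated with 10 flat sides), circumscribed radius ≈ 13.8 mm, height ≈ 20 mm.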